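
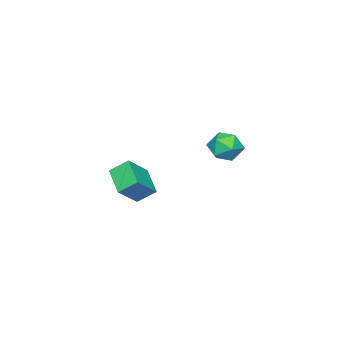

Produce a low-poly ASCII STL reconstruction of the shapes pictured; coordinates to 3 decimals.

solid 
facet normal -0.552 -0.706 0.444
outer loop
vertex 3.237 -0.38 -0.352
vertex 2.025 -0.118 -1.44
vertex 3.711 -1.208 -1.079
endloop
endfacet
facet normal 0.735 -0.159 0.660
outer loop
vertex 4.655 -0.002 -1.84
vertex 3.237 -0.38 -0.352
vertex 3.711 -1.208 -1.079
endloop
endfacet
facet normal -0.551 -0.706 0.445
outer loop
vertex 3.711 -1.208 -1.079
vertex 2.025 -0.118 -1.44
vertex 2.499 -0.947 -2.167
endloop
endfacet
facet normal 0.395 -0.691 -0.605
outer loop
vertex 2.499 -0.947 -2.167
vertex 4.655 -0.002 -1.84
vertex 3.711 -1.208 -1.079
endloop
endfacet
facet normal -0.394 0.691 0.606
outer loop
vertex 3.237 -0.38 -0.352
vertex 2.969 1.088 -2.201
vertex 2.025 -0.118 -1.44
endloop
endfacet
facet normal 0.735 -0.159 0.660
outer loop
vertex 4.181 0.827 -1.113
vertex 3.237 -0.38 -0.352
vertex 4.655 -0.002 -1.84
endloop
endfacet
facet normal -0.395 0.691 0.606
outer loop
vertex 4.181 0.827 -1.113
vertex 2.969 1.088 -2.201
vertex 3.237 -0.38 -0.352
endloop
endfacet
facet normal -0.735 0.159 -0.660
outer loop
vertex 2.025 -0.118 -1.44
vertex 2.969 1.088 -2.201
vertex 2.499 -0.947 -2.167
endloop
endfacet
facet normal 0.395 -0.691 -0.606
outer loop
vertex 3.443 0.26 -2.928
vertex 4.655 -0.002 -1.84
vertex 2.499 -0.947 -2.167
endloop
endfacet
facet normal -0.735 0.159 -0.660
outer loop
vertex 2.499 -0.947 -2.167
vertex 2.969 1.088 -2.201
vertex 3.443 0.26 -2.928
endloop
endfacet
facet normal 0.552 0.706 -0.445
outer loop
vertex 3.443 0.26 -2.928
vertex 4.181 0.827 -1.113
vertex 4.655 -0.002 -1.84
endloop
endfacet
facet normal 0.551 0.706 -0.445
outer loop
vertex 2.969 1.088 -2.201
vertex 4.181 0.827 -1.113
vertex 3.443 0.26 -2.928
endloop
endfacet
facet normal 0.190 0.950 -0.247
outer loop
vertex -2.454 1.986 -1.986
vertex -3.143 2.309 -1.275
vertex -2.145 2.178 -1.011
endloop
endfacet
facet normal 0.765 0.541 -0.349
outer loop
vertex -2.454 1.986 -1.986
vertex -2.145 2.178 -1.011
vertex -1.785 1.342 -1.517
endloop
endfacet
facet normal 0.589 0.024 -0.808
outer loop
vertex -2.454 1.986 -1.986
vertex -1.785 1.342 -1.517
vertex -2.561 0.956 -2.094
endloop
endfacet
facet normal -0.096 0.114 -0.989
outer loop
vertex -2.454 1.986 -1.986
vertex -2.561 0.956 -2.094
vertex -3.4 1.554 -1.944
endloop
endfacet
facet normal -0.342 0.686 -0.643
outer loop
vertex -2.454 1.986 -1.986
vertex -3.4 1.554 -1.944
vertex -3.143 2.309 -1.275
endloop
endfacet
facet normal 0.932 0.236 0.274
outer loop
vertex -1.785 1.342 -1.517
vertex -2.145 2.178 -1.011
vertex -2.06 1.266 -0.516
endloop
endfacet
facet normal 0.002 0.898 0.439
outer loop
vertex -2.145 2.178 -1.011
vertex -3.143 2.309 -1.275
vertex -2.899 1.864 -0.366
endloop
endfacet
facet normal -0.860 0.470 -0.200
outer loop
vertex -3.143 2.309 -1.275
vertex -3.4 1.554 -1.944
vertex -3.675 1.478 -0.943
endloop
endfacet
facet normal -0.461 -0.456 -0.761
outer loop
vertex -3.4 1.554 -1.944
vertex -2.561 0.956 -2.094
vertex -3.315 0.642 -1.449
endloop
endfacet
facet normal 0.647 -0.601 -0.468
outer loop
vertex -2.561 0.956 -2.094
vertex -1.785 1.342 -1.517
vertex -2.317 0.511 -1.185
endloop
endfacet
facet normal 0.096 -0.114 0.989
outer loop
vertex -3.006 0.834 -0.474
vertex -2.06 1.266 -0.516
vertex -2.899 1.864 -0.366
endloop
endfacet
facet normal -0.589 -0.024 0.808
outer loop
vertex -3.006 0.834 -0.474
vertex -2.899 1.864 -0.366
vertex -3.675 1.478 -0.943
endloop
endfacet
facet normal -0.765 -0.541 0.349
outer loop
vertex -3.006 0.834 -0.474
vertex -3.675 1.478 -0.943
vertex -3.315 0.642 -1.449
endloop
endfacet
facet normal -0.190 -0.950 0.247
outer loop
vertex -3.006 0.834 -0.474
vertex -3.315 0.642 -1.449
vertex -2.317 0.511 -1.185
endloop
endfacet
facet normal 0.342 -0.686 0.643
outer loop
vertex -3.006 0.834 -0.474
vertex -2.317 0.511 -1.185
vertex -2.06 1.266 -0.516
endloop
endfacet
facet normal 0.461 0.456 0.761
outer loop
vertex -2.899 1.864 -0.366
vertex -2.06 1.266 -0.516
vertex -2.145 2.178 -1.011
endloop
endfacet
facet normal -0.647 0.601 0.468
outer loop
vertex -3.675 1.478 -0.943
vertex -2.899 1.864 -0.366
vertex -3.143 2.309 -1.275
endloop
endfacet
facet normal -0.932 -0.236 -0.274
outer loop
vertex -3.315 0.642 -1.449
vertex -3.675 1.478 -0.943
vertex -3.4 1.554 -1.944
endloop
endfacet
facet normal -0.002 -0.898 -0.439
outer loop
vertex -2.317 0.511 -1.185
vertex -3.315 0.642 -1.449
vertex -2.561 0.956 -2.094
endloop
endfacet
facet normal 0.860 -0.470 0.200
outer loop
vertex -2.06 1.266 -0.516
vertex -2.317 0.511 -1.185
vertex -1.785 1.342 -1.517
endloop
endfacet

endsolid


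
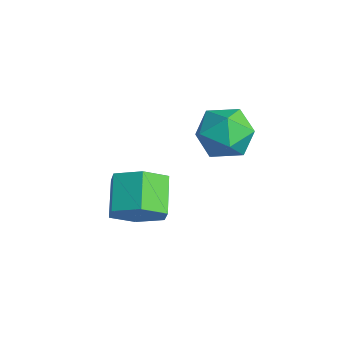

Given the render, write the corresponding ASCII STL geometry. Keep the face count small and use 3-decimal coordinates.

solid 
facet normal 0.724 -0.431 -0.539
outer loop
vertex -2.737 -3.881 0.587
vertex -3.303 -3.702 -0.315
vertex -2.6 -2.962 0.037
endloop
endfacet
facet normal 0.679 0.300 0.670
outer loop
vertex -2.737 -3.881 0.587
vertex -2.6 -2.962 0.037
vertex -3.851 -3.218 1.418
endloop
endfacet
facet normal 0.679 0.300 0.670
outer loop
vertex -3.851 -3.218 1.418
vertex -2.6 -2.962 0.037
vertex -3.714 -2.298 0.868
endloop
endfacet
facet normal -0.724 0.430 0.539
outer loop
vertex -3.851 -3.218 1.418
vertex -3.714 -2.298 0.868
vertex -4.417 -3.038 0.515
endloop
endfacet
facet normal 0.724 -0.431 -0.539
outer loop
vertex -2.6 -2.962 0.037
vertex -3.303 -3.702 -0.315
vertex -3.165 -2.782 -0.865
endloop
endfacet
facet normal 0.450 0.887 -0.105
outer loop
vertex -2.6 -2.962 0.037
vertex -3.165 -2.782 -0.865
vertex -3.714 -2.298 0.868
endloop
endfacet
facet normal 0.449 0.887 -0.106
outer loop
vertex -3.714 -2.298 0.868
vertex -3.165 -2.782 -0.865
vertex -4.28 -2.119 -0.034
endloop
endfacet
facet normal -0.724 0.430 0.540
outer loop
vertex -3.714 -2.298 0.868
vertex -4.28 -2.119 -0.034
vertex -4.417 -3.038 0.515
endloop
endfacet
facet normal 0.723 -0.431 -0.539
outer loop
vertex -3.165 -2.782 -0.865
vertex -3.303 -3.702 -0.315
vertex -3.869 -3.522 -1.218
endloop
endfacet
facet normal -0.229 0.588 -0.776
outer loop
vertex -3.165 -2.782 -0.865
vertex -3.869 -3.522 -1.218
vertex -4.28 -2.119 -0.034
endloop
endfacet
facet normal -0.229 0.588 -0.776
outer loop
vertex -4.28 -2.119 -0.034
vertex -3.869 -3.522 -1.218
vertex -4.983 -2.859 -0.387
endloop
endfacet
facet normal -0.724 0.430 0.540
outer loop
vertex -4.28 -2.119 -0.034
vertex -4.983 -2.859 -0.387
vertex -4.417 -3.038 0.515
endloop
endfacet
facet normal 0.724 -0.430 -0.539
outer loop
vertex -3.869 -3.522 -1.218
vertex -3.303 -3.702 -0.315
vertex -4.006 -4.442 -0.668
endloop
endfacet
facet normal -0.679 -0.300 -0.671
outer loop
vertex -3.869 -3.522 -1.218
vertex -4.006 -4.442 -0.668
vertex -4.983 -2.859 -0.387
endloop
endfacet
facet normal -0.679 -0.300 -0.670
outer loop
vertex -4.983 -2.859 -0.387
vertex -4.006 -4.442 -0.668
vertex -5.12 -3.778 0.163
endloop
endfacet
facet normal -0.724 0.431 0.539
outer loop
vertex -4.983 -2.859 -0.387
vertex -5.12 -3.778 0.163
vertex -4.417 -3.038 0.515
endloop
endfacet
facet normal 0.724 -0.430 -0.540
outer loop
vertex -4.006 -4.442 -0.668
vertex -3.303 -3.702 -0.315
vertex -3.44 -4.621 0.234
endloop
endfacet
facet normal -0.450 -0.887 0.106
outer loop
vertex -4.006 -4.442 -0.668
vertex -3.44 -4.621 0.234
vertex -5.12 -3.778 0.163
endloop
endfacet
facet normal -0.450 -0.887 0.105
outer loop
vertex -5.12 -3.778 0.163
vertex -3.44 -4.621 0.234
vertex -4.555 -3.958 1.065
endloop
endfacet
facet normal -0.724 0.431 0.539
outer loop
vertex -5.12 -3.778 0.163
vertex -4.555 -3.958 1.065
vertex -4.417 -3.038 0.515
endloop
endfacet
facet normal 0.724 -0.430 -0.540
outer loop
vertex -3.44 -4.621 0.234
vertex -3.303 -3.702 -0.315
vertex -2.737 -3.881 0.587
endloop
endfacet
facet normal 0.229 -0.588 0.776
outer loop
vertex -3.44 -4.621 0.234
vertex -2.737 -3.881 0.587
vertex -4.555 -3.958 1.065
endloop
endfacet
facet normal 0.229 -0.588 0.776
outer loop
vertex -4.555 -3.958 1.065
vertex -2.737 -3.881 0.587
vertex -3.851 -3.218 1.418
endloop
endfacet
facet normal -0.723 0.431 0.539
outer loop
vertex -4.555 -3.958 1.065
vertex -3.851 -3.218 1.418
vertex -4.417 -3.038 0.515
endloop
endfacet
facet normal -0.971 -0.228 0.068
outer loop
vertex -3.63 -0.398 3.162
vertex -3.387 -1.484 2.993
vertex -3.411 -1.068 4.038
endloop
endfacet
facet normal -0.815 0.344 0.467
outer loop
vertex -3.63 -0.398 3.162
vertex -3.411 -1.068 4.038
vertex -2.989 -0.026 4.008
endloop
endfacet
facet normal -0.538 0.842 0.037
outer loop
vertex -3.63 -0.398 3.162
vertex -2.989 -0.026 4.008
vertex -2.703 0.203 2.944
endloop
endfacet
facet normal -0.523 0.579 -0.626
outer loop
vertex -3.63 -0.398 3.162
vertex -2.703 0.203 2.944
vertex -2.95 -0.698 2.317
endloop
endfacet
facet normal -0.791 -0.082 -0.607
outer loop
vertex -3.63 -0.398 3.162
vertex -2.95 -0.698 2.317
vertex -3.387 -1.484 2.993
endloop
endfacet
facet normal -0.314 0.154 0.937
outer loop
vertex -2.989 -0.026 4.008
vertex -3.411 -1.068 4.038
vertex -2.35 -0.882 4.363
endloop
endfacet
facet normal -0.567 -0.770 0.293
outer loop
vertex -3.411 -1.068 4.038
vertex -3.387 -1.484 2.993
vertex -2.597 -1.783 3.736
endloop
endfacet
facet normal -0.273 -0.535 -0.799
outer loop
vertex -3.387 -1.484 2.993
vertex -2.95 -0.698 2.317
vertex -2.311 -1.554 2.672
endloop
endfacet
facet normal 0.161 0.534 -0.830
outer loop
vertex -2.95 -0.698 2.317
vertex -2.703 0.203 2.944
vertex -1.889 -0.512 2.642
endloop
endfacet
facet normal 0.135 0.961 0.243
outer loop
vertex -2.703 0.203 2.944
vertex -2.989 -0.026 4.008
vertex -1.913 -0.096 3.687
endloop
endfacet
facet normal 0.523 -0.579 0.626
outer loop
vertex -1.67 -1.182 3.518
vertex -2.35 -0.882 4.363
vertex -2.597 -1.783 3.736
endloop
endfacet
facet normal 0.538 -0.842 -0.037
outer loop
vertex -1.67 -1.182 3.518
vertex -2.597 -1.783 3.736
vertex -2.311 -1.554 2.672
endloop
endfacet
facet normal 0.815 -0.344 -0.467
outer loop
vertex -1.67 -1.182 3.518
vertex -2.311 -1.554 2.672
vertex -1.889 -0.512 2.642
endloop
endfacet
facet normal 0.971 0.228 -0.068
outer loop
vertex -1.67 -1.182 3.518
vertex -1.889 -0.512 2.642
vertex -1.913 -0.096 3.687
endloop
endfacet
facet normal 0.791 0.082 0.607
outer loop
vertex -1.67 -1.182 3.518
vertex -1.913 -0.096 3.687
vertex -2.35 -0.882 4.363
endloop
endfacet
facet normal -0.161 -0.534 0.830
outer loop
vertex -2.597 -1.783 3.736
vertex -2.35 -0.882 4.363
vertex -3.411 -1.068 4.038
endloop
endfacet
facet normal -0.135 -0.961 -0.243
outer loop
vertex -2.311 -1.554 2.672
vertex -2.597 -1.783 3.736
vertex -3.387 -1.484 2.993
endloop
endfacet
facet normal 0.314 -0.154 -0.937
outer loop
vertex -1.889 -0.512 2.642
vertex -2.311 -1.554 2.672
vertex -2.95 -0.698 2.317
endloop
endfacet
facet normal 0.567 0.770 -0.293
outer loop
vertex -1.913 -0.096 3.687
vertex -1.889 -0.512 2.642
vertex -2.703 0.203 2.944
endloop
endfacet
facet normal 0.273 0.535 0.799
outer loop
vertex -2.35 -0.882 4.363
vertex -1.913 -0.096 3.687
vertex -2.989 -0.026 4.008
endloop
endfacet

endsolid


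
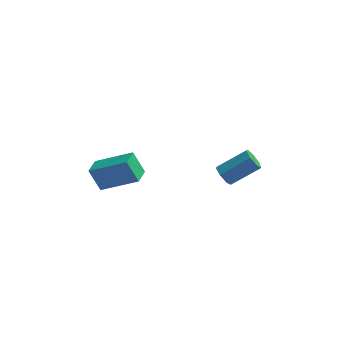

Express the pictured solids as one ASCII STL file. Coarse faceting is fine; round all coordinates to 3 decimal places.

solid 
facet normal -0.458 0.204 0.865
outer loop
vertex -2.936 -3.787 -0.035
vertex -2.8 -2.799 -0.196
vertex -4.755 -3.696 -1.019
endloop
endfacet
facet normal -0.135 -0.978 0.159
outer loop
vertex -4.16 -3.961 -2.144
vertex -2.936 -3.787 -0.035
vertex -4.755 -3.696 -1.019
endloop
endfacet
facet normal -0.458 0.204 0.865
outer loop
vertex -4.755 -3.696 -1.019
vertex -2.8 -2.799 -0.196
vertex -4.619 -2.708 -1.18
endloop
endfacet
facet normal -0.879 0.044 -0.475
outer loop
vertex -4.619 -2.708 -1.18
vertex -4.16 -3.961 -2.144
vertex -4.755 -3.696 -1.019
endloop
endfacet
facet normal 0.879 -0.044 0.475
outer loop
vertex -2.936 -3.787 -0.035
vertex -2.205 -3.064 -1.321
vertex -2.8 -2.799 -0.196
endloop
endfacet
facet normal -0.135 -0.978 0.159
outer loop
vertex -2.341 -4.052 -1.16
vertex -2.936 -3.787 -0.035
vertex -4.16 -3.961 -2.144
endloop
endfacet
facet normal 0.879 -0.044 0.475
outer loop
vertex -2.341 -4.052 -1.16
vertex -2.205 -3.064 -1.321
vertex -2.936 -3.787 -0.035
endloop
endfacet
facet normal 0.135 0.978 -0.159
outer loop
vertex -2.8 -2.799 -0.196
vertex -2.205 -3.064 -1.321
vertex -4.619 -2.708 -1.18
endloop
endfacet
facet normal -0.879 0.044 -0.475
outer loop
vertex -4.024 -2.973 -2.305
vertex -4.16 -3.961 -2.144
vertex -4.619 -2.708 -1.18
endloop
endfacet
facet normal 0.135 0.978 -0.159
outer loop
vertex -4.619 -2.708 -1.18
vertex -2.205 -3.064 -1.321
vertex -4.024 -2.973 -2.305
endloop
endfacet
facet normal 0.458 -0.204 -0.865
outer loop
vertex -4.024 -2.973 -2.305
vertex -2.341 -4.052 -1.16
vertex -4.16 -3.961 -2.144
endloop
endfacet
facet normal 0.458 -0.204 -0.865
outer loop
vertex -2.205 -3.064 -1.321
vertex -2.341 -4.052 -1.16
vertex -4.024 -2.973 -2.305
endloop
endfacet
facet normal -0.779 -0.322 -0.537
outer loop
vertex 1.63 -1.757 -2.675
vertex 1.369 -1.983 -2.161
vertex 1.307 -1.418 -2.41
endloop
endfacet
facet normal 0.179 0.706 -0.685
outer loop
vertex 1.63 -1.757 -2.675
vertex 1.307 -1.418 -2.41
vertex 2.993 -1.191 -1.734
endloop
endfacet
facet normal 0.179 0.708 -0.684
outer loop
vertex 2.993 -1.191 -1.734
vertex 1.307 -1.418 -2.41
vertex 2.669 -0.853 -1.469
endloop
endfacet
facet normal 0.778 0.324 0.538
outer loop
vertex 2.993 -1.191 -1.734
vertex 2.669 -0.853 -1.469
vertex 2.731 -1.417 -1.219
endloop
endfacet
facet normal -0.779 -0.323 -0.538
outer loop
vertex 1.307 -1.418 -2.41
vertex 1.369 -1.983 -2.161
vertex 1.03 -1.505 -1.957
endloop
endfacet
facet normal -0.359 0.932 -0.040
outer loop
vertex 1.307 -1.418 -2.41
vertex 1.03 -1.505 -1.957
vertex 2.669 -0.853 -1.469
endloop
endfacet
facet normal -0.359 0.932 -0.040
outer loop
vertex 2.669 -0.853 -1.469
vertex 1.03 -1.505 -1.957
vertex 2.392 -0.94 -1.016
endloop
endfacet
facet normal 0.778 0.324 0.538
outer loop
vertex 2.669 -0.853 -1.469
vertex 2.392 -0.94 -1.016
vertex 2.731 -1.417 -1.219
endloop
endfacet
facet normal -0.779 -0.323 -0.538
outer loop
vertex 1.03 -1.505 -1.957
vertex 1.369 -1.983 -2.161
vertex 1.008 -1.952 -1.657
endloop
endfacet
facet normal -0.626 0.456 0.633
outer loop
vertex 1.03 -1.505 -1.957
vertex 1.008 -1.952 -1.657
vertex 2.392 -0.94 -1.016
endloop
endfacet
facet normal -0.626 0.455 0.633
outer loop
vertex 2.392 -0.94 -1.016
vertex 1.008 -1.952 -1.657
vertex 2.371 -1.386 -0.716
endloop
endfacet
facet normal 0.778 0.325 0.537
outer loop
vertex 2.392 -0.94 -1.016
vertex 2.371 -1.386 -0.716
vertex 2.731 -1.417 -1.219
endloop
endfacet
facet normal -0.779 -0.323 -0.538
outer loop
vertex 1.008 -1.952 -1.657
vertex 1.369 -1.983 -2.161
vertex 1.258 -2.422 -1.737
endloop
endfacet
facet normal -0.421 -0.365 0.830
outer loop
vertex 1.008 -1.952 -1.657
vertex 1.258 -2.422 -1.737
vertex 2.371 -1.386 -0.716
endloop
endfacet
facet normal -0.423 -0.364 0.830
outer loop
vertex 2.371 -1.386 -0.716
vertex 1.258 -2.422 -1.737
vertex 2.62 -1.856 -0.795
endloop
endfacet
facet normal 0.779 0.322 0.538
outer loop
vertex 2.371 -1.386 -0.716
vertex 2.62 -1.856 -0.795
vertex 2.731 -1.417 -1.219
endloop
endfacet
facet normal -0.778 -0.323 -0.538
outer loop
vertex 1.258 -2.422 -1.737
vertex 1.369 -1.983 -2.161
vertex 1.591 -2.561 -2.135
endloop
endfacet
facet normal 0.100 -0.910 0.402
outer loop
vertex 1.258 -2.422 -1.737
vertex 1.591 -2.561 -2.135
vertex 2.62 -1.856 -0.795
endloop
endfacet
facet normal 0.101 -0.910 0.402
outer loop
vertex 2.62 -1.856 -0.795
vertex 1.591 -2.561 -2.135
vertex 2.954 -1.995 -1.194
endloop
endfacet
facet normal 0.778 0.323 0.539
outer loop
vertex 2.62 -1.856 -0.795
vertex 2.954 -1.995 -1.194
vertex 2.731 -1.417 -1.219
endloop
endfacet
facet normal -0.778 -0.323 -0.538
outer loop
vertex 1.591 -2.561 -2.135
vertex 1.369 -1.983 -2.161
vertex 1.757 -2.265 -2.553
endloop
endfacet
facet normal 0.547 -0.770 -0.328
outer loop
vertex 1.591 -2.561 -2.135
vertex 1.757 -2.265 -2.553
vertex 2.954 -1.995 -1.194
endloop
endfacet
facet normal 0.547 -0.770 -0.328
outer loop
vertex 2.954 -1.995 -1.194
vertex 1.757 -2.265 -2.553
vertex 3.12 -1.699 -1.612
endloop
endfacet
facet normal 0.778 0.324 0.538
outer loop
vertex 2.954 -1.995 -1.194
vertex 3.12 -1.699 -1.612
vertex 2.731 -1.417 -1.219
endloop
endfacet
facet normal -0.779 -0.324 -0.538
outer loop
vertex 1.757 -2.265 -2.553
vertex 1.369 -1.983 -2.161
vertex 1.63 -1.757 -2.675
endloop
endfacet
facet normal 0.581 -0.050 -0.812
outer loop
vertex 1.757 -2.265 -2.553
vertex 1.63 -1.757 -2.675
vertex 3.12 -1.699 -1.612
endloop
endfacet
facet normal 0.581 -0.050 -0.812
outer loop
vertex 3.12 -1.699 -1.612
vertex 1.63 -1.757 -2.675
vertex 2.993 -1.191 -1.734
endloop
endfacet
facet normal 0.778 0.324 0.538
outer loop
vertex 3.12 -1.699 -1.612
vertex 2.993 -1.191 -1.734
vertex 2.731 -1.417 -1.219
endloop
endfacet

endsolid


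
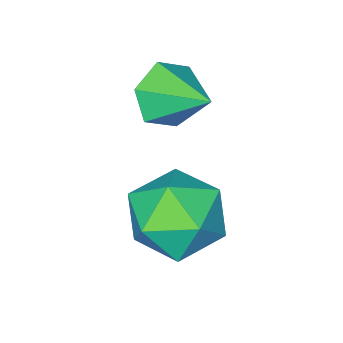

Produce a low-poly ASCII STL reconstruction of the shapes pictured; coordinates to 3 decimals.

solid 
facet normal 0.035 -0.892 -0.451
outer loop
vertex -1.373 -1.339 -0.199
vertex -2.094 -1.134 -0.66
vertex -1.298 -0.941 -0.981
endloop
endfacet
facet normal 0.874 0.395 0.285
outer loop
vertex -1.373 -1.339 -0.199
vertex -1.298 -0.941 -0.981
vertex -2.146 0.214 0.02
endloop
endfacet
facet normal 0.035 -0.892 -0.451
outer loop
vertex -1.298 -0.941 -0.981
vertex -2.094 -1.134 -0.66
vertex -2.019 -0.736 -1.442
endloop
endfacet
facet normal 0.495 0.747 -0.443
outer loop
vertex -1.298 -0.941 -0.981
vertex -2.019 -0.736 -1.442
vertex -2.146 0.214 0.02
endloop
endfacet
facet normal 0.034 -0.892 -0.451
outer loop
vertex -2.019 -0.736 -1.442
vertex -2.094 -1.134 -0.66
vertex -2.816 -0.929 -1.121
endloop
endfacet
facet normal -0.394 0.755 -0.525
outer loop
vertex -2.019 -0.736 -1.442
vertex -2.816 -0.929 -1.121
vertex -2.146 0.214 0.02
endloop
endfacet
facet normal 0.034 -0.892 -0.450
outer loop
vertex -2.816 -0.929 -1.121
vertex -2.094 -1.134 -0.66
vertex -2.891 -1.326 -0.339
endloop
endfacet
facet normal -0.904 0.409 0.121
outer loop
vertex -2.816 -0.929 -1.121
vertex -2.891 -1.326 -0.339
vertex -2.146 0.214 0.02
endloop
endfacet
facet normal 0.034 -0.892 -0.450
outer loop
vertex -2.891 -1.326 -0.339
vertex -2.094 -1.134 -0.66
vertex -2.17 -1.531 0.122
endloop
endfacet
facet normal -0.526 0.057 0.848
outer loop
vertex -2.891 -1.326 -0.339
vertex -2.17 -1.531 0.122
vertex -2.146 0.214 0.02
endloop
endfacet
facet normal 0.034 -0.892 -0.450
outer loop
vertex -2.17 -1.531 0.122
vertex -2.094 -1.134 -0.66
vertex -1.373 -1.339 -0.199
endloop
endfacet
facet normal 0.363 0.049 0.931
outer loop
vertex -2.17 -1.531 0.122
vertex -1.373 -1.339 -0.199
vertex -2.146 0.214 0.02
endloop
endfacet
facet normal 0.111 0.976 -0.187
outer loop
vertex 0.059 1.698 -2.815
vertex -1.084 1.871 -2.593
vertex -0.297 1.948 -1.72
endloop
endfacet
facet normal 0.714 0.696 0.073
outer loop
vertex 0.059 1.698 -2.815
vertex -0.297 1.948 -1.72
vertex 0.525 1.123 -1.898
endloop
endfacet
facet normal 0.917 0.168 -0.361
outer loop
vertex 0.059 1.698 -2.815
vertex 0.525 1.123 -1.898
vertex 0.246 0.537 -2.88
endloop
endfacet
facet normal 0.441 0.121 -0.890
outer loop
vertex 0.059 1.698 -2.815
vertex 0.246 0.537 -2.88
vertex -0.749 0.999 -3.31
endloop
endfacet
facet normal -0.058 0.621 -0.782
outer loop
vertex 0.059 1.698 -2.815
vertex -0.749 0.999 -3.31
vertex -1.084 1.871 -2.593
endloop
endfacet
facet normal 0.568 0.412 0.712
outer loop
vertex 0.525 1.123 -1.898
vertex -0.297 1.948 -1.72
vertex -0.331 0.941 -1.11
endloop
endfacet
facet normal -0.408 0.866 0.291
outer loop
vertex -0.297 1.948 -1.72
vertex -1.084 1.871 -2.593
vertex -1.326 1.403 -1.54
endloop
endfacet
facet normal -0.681 0.291 -0.672
outer loop
vertex -1.084 1.871 -2.593
vertex -0.749 0.999 -3.31
vertex -1.605 0.817 -2.522
endloop
endfacet
facet normal 0.126 -0.517 -0.847
outer loop
vertex -0.749 0.999 -3.31
vertex 0.246 0.537 -2.88
vertex -0.783 -0.008 -2.7
endloop
endfacet
facet normal 0.897 -0.443 0.009
outer loop
vertex 0.246 0.537 -2.88
vertex 0.525 1.123 -1.898
vertex 0.004 0.069 -1.827
endloop
endfacet
facet normal -0.441 -0.121 0.890
outer loop
vertex -1.139 0.242 -1.605
vertex -0.331 0.941 -1.11
vertex -1.326 1.403 -1.54
endloop
endfacet
facet normal -0.917 -0.168 0.361
outer loop
vertex -1.139 0.242 -1.605
vertex -1.326 1.403 -1.54
vertex -1.605 0.817 -2.522
endloop
endfacet
facet normal -0.714 -0.696 -0.073
outer loop
vertex -1.139 0.242 -1.605
vertex -1.605 0.817 -2.522
vertex -0.783 -0.008 -2.7
endloop
endfacet
facet normal -0.111 -0.976 0.187
outer loop
vertex -1.139 0.242 -1.605
vertex -0.783 -0.008 -2.7
vertex 0.004 0.069 -1.827
endloop
endfacet
facet normal 0.058 -0.621 0.782
outer loop
vertex -1.139 0.242 -1.605
vertex 0.004 0.069 -1.827
vertex -0.331 0.941 -1.11
endloop
endfacet
facet normal -0.126 0.517 0.847
outer loop
vertex -1.326 1.403 -1.54
vertex -0.331 0.941 -1.11
vertex -0.297 1.948 -1.72
endloop
endfacet
facet normal -0.897 0.443 -0.009
outer loop
vertex -1.605 0.817 -2.522
vertex -1.326 1.403 -1.54
vertex -1.084 1.871 -2.593
endloop
endfacet
facet normal -0.568 -0.412 -0.712
outer loop
vertex -0.783 -0.008 -2.7
vertex -1.605 0.817 -2.522
vertex -0.749 0.999 -3.31
endloop
endfacet
facet normal 0.408 -0.866 -0.291
outer loop
vertex 0.004 0.069 -1.827
vertex -0.783 -0.008 -2.7
vertex 0.246 0.537 -2.88
endloop
endfacet
facet normal 0.681 -0.291 0.672
outer loop
vertex -0.331 0.941 -1.11
vertex 0.004 0.069 -1.827
vertex 0.525 1.123 -1.898
endloop
endfacet

endsolid


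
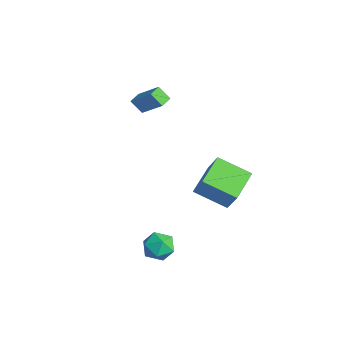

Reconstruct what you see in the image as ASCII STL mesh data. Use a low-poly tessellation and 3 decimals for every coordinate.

solid 
facet normal 0.496 0.651 -0.575
outer loop
vertex 4.249 0.089 -4.497
vertex 3.657 0.863 -4.132
vertex 4.545 0.614 -3.648
endloop
endfacet
facet normal 0.917 0.106 -0.385
outer loop
vertex 4.249 0.089 -4.497
vertex 4.545 0.614 -3.648
vertex 4.65 -0.421 -3.683
endloop
endfacet
facet normal 0.613 -0.497 -0.614
outer loop
vertex 4.249 0.089 -4.497
vertex 4.65 -0.421 -3.683
vertex 3.828 -0.812 -4.188
endloop
endfacet
facet normal 0.005 -0.327 -0.945
outer loop
vertex 4.249 0.089 -4.497
vertex 3.828 -0.812 -4.188
vertex 3.214 -0.018 -4.466
endloop
endfacet
facet normal -0.067 0.383 -0.921
outer loop
vertex 4.249 0.089 -4.497
vertex 3.214 -0.018 -4.466
vertex 3.657 0.863 -4.132
endloop
endfacet
facet normal 0.941 0.084 0.328
outer loop
vertex 4.65 -0.421 -3.683
vertex 4.545 0.614 -3.648
vertex 4.306 0.038 -2.814
endloop
endfacet
facet normal 0.260 0.965 0.020
outer loop
vertex 4.545 0.614 -3.648
vertex 3.657 0.863 -4.132
vertex 3.692 0.832 -3.092
endloop
endfacet
facet normal -0.652 0.532 -0.539
outer loop
vertex 3.657 0.863 -4.132
vertex 3.214 -0.018 -4.466
vertex 2.87 0.441 -3.597
endloop
endfacet
facet normal -0.535 -0.616 -0.579
outer loop
vertex 3.214 -0.018 -4.466
vertex 3.828 -0.812 -4.188
vertex 2.975 -0.594 -3.632
endloop
endfacet
facet normal 0.450 -0.892 -0.042
outer loop
vertex 3.828 -0.812 -4.188
vertex 4.65 -0.421 -3.683
vertex 3.863 -0.843 -3.148
endloop
endfacet
facet normal -0.005 0.327 0.945
outer loop
vertex 3.271 -0.069 -2.783
vertex 4.306 0.038 -2.814
vertex 3.692 0.832 -3.092
endloop
endfacet
facet normal -0.613 0.497 0.614
outer loop
vertex 3.271 -0.069 -2.783
vertex 3.692 0.832 -3.092
vertex 2.87 0.441 -3.597
endloop
endfacet
facet normal -0.917 -0.106 0.385
outer loop
vertex 3.271 -0.069 -2.783
vertex 2.87 0.441 -3.597
vertex 2.975 -0.594 -3.632
endloop
endfacet
facet normal -0.496 -0.651 0.575
outer loop
vertex 3.271 -0.069 -2.783
vertex 2.975 -0.594 -3.632
vertex 3.863 -0.843 -3.148
endloop
endfacet
facet normal 0.067 -0.383 0.921
outer loop
vertex 3.271 -0.069 -2.783
vertex 3.863 -0.843 -3.148
vertex 4.306 0.038 -2.814
endloop
endfacet
facet normal 0.535 0.616 0.579
outer loop
vertex 3.692 0.832 -3.092
vertex 4.306 0.038 -2.814
vertex 4.545 0.614 -3.648
endloop
endfacet
facet normal -0.450 0.892 0.042
outer loop
vertex 2.87 0.441 -3.597
vertex 3.692 0.832 -3.092
vertex 3.657 0.863 -4.132
endloop
endfacet
facet normal -0.941 -0.084 -0.328
outer loop
vertex 2.975 -0.594 -3.632
vertex 2.87 0.441 -3.597
vertex 3.214 -0.018 -4.466
endloop
endfacet
facet normal -0.260 -0.965 -0.020
outer loop
vertex 3.863 -0.843 -3.148
vertex 2.975 -0.594 -3.632
vertex 3.828 -0.812 -4.188
endloop
endfacet
facet normal 0.652 -0.532 0.539
outer loop
vertex 4.306 0.038 -2.814
vertex 3.863 -0.843 -3.148
vertex 4.65 -0.421 -3.683
endloop
endfacet
facet normal -0.587 0.794 0.157
outer loop
vertex -4.313 1.822 3.209
vertex -2.963 2.559 4.519
vertex -3.824 2.341 2.412
endloop
endfacet
facet normal -0.669 -0.365 -0.648
outer loop
vertex -3.337 1.681 2.281
vertex -4.313 1.822 3.209
vertex -3.824 2.341 2.412
endloop
endfacet
facet normal -0.586 0.795 0.157
outer loop
vertex -3.824 2.341 2.412
vertex -2.963 2.559 4.519
vertex -2.474 3.078 3.721
endloop
endfacet
facet normal 0.457 0.485 -0.745
outer loop
vertex -2.474 3.078 3.721
vertex -3.337 1.681 2.281
vertex -3.824 2.341 2.412
endloop
endfacet
facet normal -0.458 -0.486 0.745
outer loop
vertex -4.313 1.822 3.209
vertex -2.476 1.899 4.388
vertex -2.963 2.559 4.519
endloop
endfacet
facet normal -0.669 -0.366 -0.648
outer loop
vertex -3.826 1.162 3.079
vertex -4.313 1.822 3.209
vertex -3.337 1.681 2.281
endloop
endfacet
facet normal -0.458 -0.485 0.745
outer loop
vertex -3.826 1.162 3.079
vertex -2.476 1.899 4.388
vertex -4.313 1.822 3.209
endloop
endfacet
facet normal 0.669 0.365 0.647
outer loop
vertex -2.963 2.559 4.519
vertex -2.476 1.899 4.388
vertex -2.474 3.078 3.721
endloop
endfacet
facet normal 0.458 0.485 -0.745
outer loop
vertex -1.987 2.418 3.591
vertex -3.337 1.681 2.281
vertex -2.474 3.078 3.721
endloop
endfacet
facet normal 0.668 0.365 0.648
outer loop
vertex -2.474 3.078 3.721
vertex -2.476 1.899 4.388
vertex -1.987 2.418 3.591
endloop
endfacet
facet normal 0.586 -0.795 -0.157
outer loop
vertex -1.987 2.418 3.591
vertex -3.826 1.162 3.079
vertex -3.337 1.681 2.281
endloop
endfacet
facet normal 0.586 -0.794 -0.158
outer loop
vertex -2.476 1.899 4.388
vertex -3.826 1.162 3.079
vertex -1.987 2.418 3.591
endloop
endfacet
facet normal -0.528 -0.096 -0.844
outer loop
vertex 2.954 2.339 -0.241
vertex 1.62 3.772 0.431
vertex 4.159 3.898 -1.173
endloop
endfacet
facet normal 0.644 -0.692 -0.325
outer loop
vertex 5.1 4.068 0.329
vertex 2.954 2.339 -0.241
vertex 4.159 3.898 -1.173
endloop
endfacet
facet normal -0.528 -0.095 -0.844
outer loop
vertex 4.159 3.898 -1.173
vertex 1.62 3.772 0.431
vertex 2.826 5.331 -0.5
endloop
endfacet
facet normal 0.553 0.715 -0.427
outer loop
vertex 2.826 5.331 -0.5
vertex 5.1 4.068 0.329
vertex 4.159 3.898 -1.173
endloop
endfacet
facet normal -0.553 -0.715 0.427
outer loop
vertex 2.954 2.339 -0.241
vertex 2.561 3.942 1.933
vertex 1.62 3.772 0.431
endloop
endfacet
facet normal 0.644 -0.692 -0.325
outer loop
vertex 3.894 2.509 1.26
vertex 2.954 2.339 -0.241
vertex 5.1 4.068 0.329
endloop
endfacet
facet normal -0.553 -0.715 0.427
outer loop
vertex 3.894 2.509 1.26
vertex 2.561 3.942 1.933
vertex 2.954 2.339 -0.241
endloop
endfacet
facet normal -0.644 0.692 0.325
outer loop
vertex 1.62 3.772 0.431
vertex 2.561 3.942 1.933
vertex 2.826 5.331 -0.5
endloop
endfacet
facet normal 0.553 0.715 -0.427
outer loop
vertex 3.766 5.501 1.001
vertex 5.1 4.068 0.329
vertex 2.826 5.331 -0.5
endloop
endfacet
facet normal -0.644 0.692 0.325
outer loop
vertex 2.826 5.331 -0.5
vertex 2.561 3.942 1.933
vertex 3.766 5.501 1.001
endloop
endfacet
facet normal 0.528 0.096 0.844
outer loop
vertex 3.766 5.501 1.001
vertex 3.894 2.509 1.26
vertex 5.1 4.068 0.329
endloop
endfacet
facet normal 0.529 0.096 0.843
outer loop
vertex 2.561 3.942 1.933
vertex 3.894 2.509 1.26
vertex 3.766 5.501 1.001
endloop
endfacet

endsolid


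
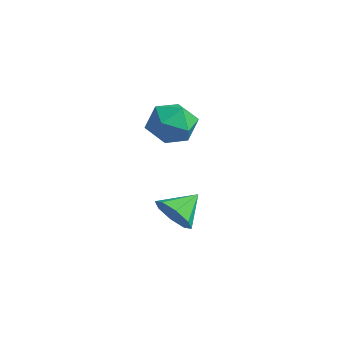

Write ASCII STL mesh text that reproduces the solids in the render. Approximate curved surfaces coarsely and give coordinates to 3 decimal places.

solid 
facet normal 0.037 -0.876 -0.481
outer loop
vertex -0.259 2.844 -3.184
vertex -0.903 3.192 -3.866
vertex 0.093 3.183 -3.774
endloop
endfacet
facet normal 0.733 0.300 0.610
outer loop
vertex -0.259 2.844 -3.184
vertex 0.093 3.183 -3.774
vertex -0.957 4.488 -3.154
endloop
endfacet
facet normal 0.037 -0.876 -0.482
outer loop
vertex 0.093 3.183 -3.774
vertex -0.903 3.192 -3.866
vertex -0.139 3.527 -4.417
endloop
endfacet
facet normal 0.788 0.614 0.044
outer loop
vertex 0.093 3.183 -3.774
vertex -0.139 3.527 -4.417
vertex -0.957 4.488 -3.154
endloop
endfacet
facet normal 0.038 -0.876 -0.481
outer loop
vertex -0.139 3.527 -4.417
vertex -0.903 3.192 -3.866
vertex -0.818 3.674 -4.738
endloop
endfacet
facet normal 0.370 0.839 -0.399
outer loop
vertex -0.139 3.527 -4.417
vertex -0.818 3.674 -4.738
vertex -0.957 4.488 -3.154
endloop
endfacet
facet normal 0.037 -0.876 -0.481
outer loop
vertex -0.818 3.674 -4.738
vertex -0.903 3.192 -3.866
vertex -1.547 3.539 -4.548
endloop
endfacet
facet normal -0.276 0.845 -0.458
outer loop
vertex -0.818 3.674 -4.738
vertex -1.547 3.539 -4.548
vertex -0.957 4.488 -3.154
endloop
endfacet
facet normal 0.036 -0.876 -0.480
outer loop
vertex -1.547 3.539 -4.548
vertex -0.903 3.192 -3.866
vertex -1.899 3.201 -3.958
endloop
endfacet
facet normal -0.772 0.628 -0.101
outer loop
vertex -1.547 3.539 -4.548
vertex -1.899 3.201 -3.958
vertex -0.957 4.488 -3.154
endloop
endfacet
facet normal 0.037 -0.876 -0.482
outer loop
vertex -1.899 3.201 -3.958
vertex -0.903 3.192 -3.866
vertex -1.667 2.857 -3.315
endloop
endfacet
facet normal -0.827 0.314 0.466
outer loop
vertex -1.899 3.201 -3.958
vertex -1.667 2.857 -3.315
vertex -0.957 4.488 -3.154
endloop
endfacet
facet normal 0.037 -0.876 -0.481
outer loop
vertex -1.667 2.857 -3.315
vertex -0.903 3.192 -3.866
vertex -0.988 2.709 -2.994
endloop
endfacet
facet normal -0.410 0.089 0.908
outer loop
vertex -1.667 2.857 -3.315
vertex -0.988 2.709 -2.994
vertex -0.957 4.488 -3.154
endloop
endfacet
facet normal 0.037 -0.876 -0.481
outer loop
vertex -0.988 2.709 -2.994
vertex -0.903 3.192 -3.866
vertex -0.259 2.844 -3.184
endloop
endfacet
facet normal 0.237 0.083 0.968
outer loop
vertex -0.988 2.709 -2.994
vertex -0.259 2.844 -3.184
vertex -0.957 4.488 -3.154
endloop
endfacet
facet normal -0.192 0.975 0.113
outer loop
vertex -2.031 4.473 0.441
vertex -2.07 4.333 1.578
vertex -1.077 4.588 1.066
endloop
endfacet
facet normal 0.204 0.859 -0.470
outer loop
vertex -2.031 4.473 0.441
vertex -1.077 4.588 1.066
vertex -1.042 4.032 0.064
endloop
endfacet
facet normal -0.157 0.415 -0.896
outer loop
vertex -2.031 4.473 0.441
vertex -1.042 4.032 0.064
vertex -2.014 3.434 -0.043
endloop
endfacet
facet normal -0.775 0.256 -0.577
outer loop
vertex -2.031 4.473 0.441
vertex -2.014 3.434 -0.043
vertex -2.649 3.62 0.892
endloop
endfacet
facet normal -0.797 0.602 0.047
outer loop
vertex -2.031 4.473 0.441
vertex -2.649 3.62 0.892
vertex -2.07 4.333 1.578
endloop
endfacet
facet normal 0.805 0.531 -0.266
outer loop
vertex -1.042 4.032 0.064
vertex -1.077 4.588 1.066
vertex -0.471 3.62 0.968
endloop
endfacet
facet normal 0.164 0.718 0.676
outer loop
vertex -1.077 4.588 1.066
vertex -2.07 4.333 1.578
vertex -1.106 3.806 1.903
endloop
endfacet
facet normal -0.815 0.116 0.568
outer loop
vertex -2.07 4.333 1.578
vertex -2.649 3.62 0.892
vertex -2.078 3.208 1.796
endloop
endfacet
facet normal -0.780 -0.444 -0.441
outer loop
vertex -2.649 3.62 0.892
vertex -2.014 3.434 -0.043
vertex -2.043 2.652 0.794
endloop
endfacet
facet normal 0.220 -0.187 -0.957
outer loop
vertex -2.014 3.434 -0.043
vertex -1.042 4.032 0.064
vertex -1.05 2.907 0.282
endloop
endfacet
facet normal 0.775 -0.256 0.577
outer loop
vertex -1.089 2.767 1.419
vertex -0.471 3.62 0.968
vertex -1.106 3.806 1.903
endloop
endfacet
facet normal 0.157 -0.415 0.896
outer loop
vertex -1.089 2.767 1.419
vertex -1.106 3.806 1.903
vertex -2.078 3.208 1.796
endloop
endfacet
facet normal -0.204 -0.859 0.470
outer loop
vertex -1.089 2.767 1.419
vertex -2.078 3.208 1.796
vertex -2.043 2.652 0.794
endloop
endfacet
facet normal 0.192 -0.975 -0.113
outer loop
vertex -1.089 2.767 1.419
vertex -2.043 2.652 0.794
vertex -1.05 2.907 0.282
endloop
endfacet
facet normal 0.797 -0.602 -0.047
outer loop
vertex -1.089 2.767 1.419
vertex -1.05 2.907 0.282
vertex -0.471 3.62 0.968
endloop
endfacet
facet normal 0.780 0.444 0.441
outer loop
vertex -1.106 3.806 1.903
vertex -0.471 3.62 0.968
vertex -1.077 4.588 1.066
endloop
endfacet
facet normal -0.220 0.187 0.957
outer loop
vertex -2.078 3.208 1.796
vertex -1.106 3.806 1.903
vertex -2.07 4.333 1.578
endloop
endfacet
facet normal -0.805 -0.531 0.266
outer loop
vertex -2.043 2.652 0.794
vertex -2.078 3.208 1.796
vertex -2.649 3.62 0.892
endloop
endfacet
facet normal -0.164 -0.718 -0.676
outer loop
vertex -1.05 2.907 0.282
vertex -2.043 2.652 0.794
vertex -2.014 3.434 -0.043
endloop
endfacet
facet normal 0.815 -0.116 -0.568
outer loop
vertex -0.471 3.62 0.968
vertex -1.05 2.907 0.282
vertex -1.042 4.032 0.064
endloop
endfacet

endsolid


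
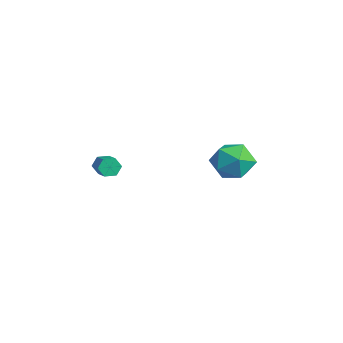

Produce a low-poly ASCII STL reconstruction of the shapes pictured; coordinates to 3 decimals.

solid 
facet normal -0.549 0.562 0.619
outer loop
vertex 2.548 4.154 1.567
vertex 2.112 3.171 2.072
vertex 3.103 3.669 2.499
endloop
endfacet
facet normal 0.053 0.898 0.436
outer loop
vertex 2.548 4.154 1.567
vertex 3.103 3.669 2.499
vertex 3.733 4.078 1.579
endloop
endfacet
facet normal 0.064 0.959 -0.276
outer loop
vertex 2.548 4.154 1.567
vertex 3.733 4.078 1.579
vertex 3.132 3.832 0.583
endloop
endfacet
facet normal -0.531 0.660 -0.531
outer loop
vertex 2.548 4.154 1.567
vertex 3.132 3.832 0.583
vertex 2.13 3.272 0.889
endloop
endfacet
facet normal -0.910 0.415 0.022
outer loop
vertex 2.548 4.154 1.567
vertex 2.13 3.272 0.889
vertex 2.112 3.171 2.072
endloop
endfacet
facet normal 0.604 0.488 0.630
outer loop
vertex 3.733 4.078 1.579
vertex 3.103 3.669 2.499
vertex 4.03 3.048 2.091
endloop
endfacet
facet normal -0.371 -0.056 0.927
outer loop
vertex 3.103 3.669 2.499
vertex 2.112 3.171 2.072
vertex 3.028 2.488 2.397
endloop
endfacet
facet normal -0.955 -0.295 -0.040
outer loop
vertex 2.112 3.171 2.072
vertex 2.13 3.272 0.889
vertex 2.427 2.242 1.401
endloop
endfacet
facet normal -0.342 0.102 -0.934
outer loop
vertex 2.13 3.272 0.889
vertex 3.132 3.832 0.583
vertex 3.057 2.651 0.481
endloop
endfacet
facet normal 0.621 0.586 -0.520
outer loop
vertex 3.132 3.832 0.583
vertex 3.733 4.078 1.579
vertex 4.048 3.149 0.908
endloop
endfacet
facet normal 0.531 -0.660 0.531
outer loop
vertex 3.612 2.166 1.413
vertex 4.03 3.048 2.091
vertex 3.028 2.488 2.397
endloop
endfacet
facet normal -0.064 -0.959 0.276
outer loop
vertex 3.612 2.166 1.413
vertex 3.028 2.488 2.397
vertex 2.427 2.242 1.401
endloop
endfacet
facet normal -0.053 -0.898 -0.436
outer loop
vertex 3.612 2.166 1.413
vertex 2.427 2.242 1.401
vertex 3.057 2.651 0.481
endloop
endfacet
facet normal 0.549 -0.562 -0.619
outer loop
vertex 3.612 2.166 1.413
vertex 3.057 2.651 0.481
vertex 4.048 3.149 0.908
endloop
endfacet
facet normal 0.910 -0.415 -0.022
outer loop
vertex 3.612 2.166 1.413
vertex 4.048 3.149 0.908
vertex 4.03 3.048 2.091
endloop
endfacet
facet normal 0.342 -0.102 0.934
outer loop
vertex 3.028 2.488 2.397
vertex 4.03 3.048 2.091
vertex 3.103 3.669 2.499
endloop
endfacet
facet normal -0.621 -0.586 0.520
outer loop
vertex 2.427 2.242 1.401
vertex 3.028 2.488 2.397
vertex 2.112 3.171 2.072
endloop
endfacet
facet normal -0.604 -0.488 -0.630
outer loop
vertex 3.057 2.651 0.481
vertex 2.427 2.242 1.401
vertex 2.13 3.272 0.889
endloop
endfacet
facet normal 0.371 0.056 -0.927
outer loop
vertex 4.048 3.149 0.908
vertex 3.057 2.651 0.481
vertex 3.132 3.832 0.583
endloop
endfacet
facet normal 0.955 0.295 0.040
outer loop
vertex 4.03 3.048 2.091
vertex 4.048 3.149 0.908
vertex 3.733 4.078 1.579
endloop
endfacet
facet normal -0.939 0.045 -0.342
outer loop
vertex 2.489 -2.604 1.637
vertex 2.306 -2.847 2.108
vertex 2.344 -2.289 2.077
endloop
endfacet
facet normal 0.228 0.826 -0.516
outer loop
vertex 2.489 -2.604 1.637
vertex 2.344 -2.289 2.077
vertex 3.437 -2.65 1.982
endloop
endfacet
facet normal 0.228 0.826 -0.516
outer loop
vertex 3.437 -2.65 1.982
vertex 2.344 -2.289 2.077
vertex 3.292 -2.335 2.422
endloop
endfacet
facet normal 0.939 -0.046 0.342
outer loop
vertex 3.437 -2.65 1.982
vertex 3.292 -2.335 2.422
vertex 3.254 -2.893 2.452
endloop
endfacet
facet normal -0.939 0.045 -0.342
outer loop
vertex 2.344 -2.289 2.077
vertex 2.306 -2.847 2.108
vertex 2.161 -2.532 2.548
endloop
endfacet
facet normal -0.110 0.900 0.422
outer loop
vertex 2.344 -2.289 2.077
vertex 2.161 -2.532 2.548
vertex 3.292 -2.335 2.422
endloop
endfacet
facet normal -0.110 0.900 0.423
outer loop
vertex 3.292 -2.335 2.422
vertex 2.161 -2.532 2.548
vertex 3.11 -2.578 2.892
endloop
endfacet
facet normal 0.939 -0.046 0.340
outer loop
vertex 3.292 -2.335 2.422
vertex 3.11 -2.578 2.892
vertex 3.254 -2.893 2.452
endloop
endfacet
facet normal -0.939 0.046 -0.342
outer loop
vertex 2.161 -2.532 2.548
vertex 2.306 -2.847 2.108
vertex 2.123 -3.09 2.578
endloop
endfacet
facet normal -0.337 0.073 0.939
outer loop
vertex 2.161 -2.532 2.548
vertex 2.123 -3.09 2.578
vertex 3.11 -2.578 2.892
endloop
endfacet
facet normal -0.338 0.076 0.938
outer loop
vertex 3.11 -2.578 2.892
vertex 2.123 -3.09 2.578
vertex 3.071 -3.136 2.923
endloop
endfacet
facet normal 0.939 -0.047 0.341
outer loop
vertex 3.11 -2.578 2.892
vertex 3.071 -3.136 2.923
vertex 3.254 -2.893 2.452
endloop
endfacet
facet normal -0.939 0.046 -0.342
outer loop
vertex 2.123 -3.09 2.578
vertex 2.306 -2.847 2.108
vertex 2.268 -3.405 2.138
endloop
endfacet
facet normal -0.228 -0.826 0.516
outer loop
vertex 2.123 -3.09 2.578
vertex 2.268 -3.405 2.138
vertex 3.071 -3.136 2.923
endloop
endfacet
facet normal -0.228 -0.826 0.516
outer loop
vertex 3.071 -3.136 2.923
vertex 2.268 -3.405 2.138
vertex 3.216 -3.451 2.483
endloop
endfacet
facet normal 0.939 -0.045 0.342
outer loop
vertex 3.071 -3.136 2.923
vertex 3.216 -3.451 2.483
vertex 3.254 -2.893 2.452
endloop
endfacet
facet normal -0.939 0.046 -0.340
outer loop
vertex 2.268 -3.405 2.138
vertex 2.306 -2.847 2.108
vertex 2.45 -3.162 1.668
endloop
endfacet
facet normal 0.110 -0.900 -0.423
outer loop
vertex 2.268 -3.405 2.138
vertex 2.45 -3.162 1.668
vertex 3.216 -3.451 2.483
endloop
endfacet
facet normal 0.109 -0.900 -0.422
outer loop
vertex 3.216 -3.451 2.483
vertex 2.45 -3.162 1.668
vertex 3.399 -3.208 2.012
endloop
endfacet
facet normal 0.939 -0.045 0.342
outer loop
vertex 3.216 -3.451 2.483
vertex 3.399 -3.208 2.012
vertex 3.254 -2.893 2.452
endloop
endfacet
facet normal -0.939 0.047 -0.341
outer loop
vertex 2.45 -3.162 1.668
vertex 2.306 -2.847 2.108
vertex 2.489 -2.604 1.637
endloop
endfacet
facet normal 0.337 -0.076 -0.939
outer loop
vertex 2.45 -3.162 1.668
vertex 2.489 -2.604 1.637
vertex 3.399 -3.208 2.012
endloop
endfacet
facet normal 0.338 -0.073 -0.938
outer loop
vertex 3.399 -3.208 2.012
vertex 2.489 -2.604 1.637
vertex 3.437 -2.65 1.982
endloop
endfacet
facet normal 0.939 -0.046 0.342
outer loop
vertex 3.399 -3.208 2.012
vertex 3.437 -2.65 1.982
vertex 3.254 -2.893 2.452
endloop
endfacet

endsolid


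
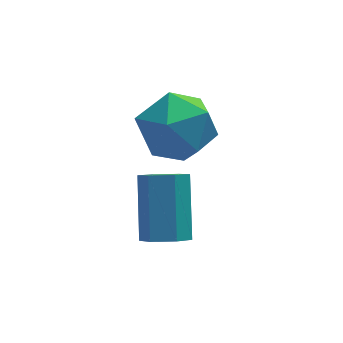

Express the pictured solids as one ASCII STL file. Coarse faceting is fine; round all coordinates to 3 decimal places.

solid 
facet normal -0.764 0.629 -0.140
outer loop
vertex -0.786 1.865 -0.021
vertex -1.053 1.763 0.98
vertex -0.386 2.509 0.692
endloop
endfacet
facet normal -0.224 0.782 -0.581
outer loop
vertex -0.786 1.865 -0.021
vertex -0.386 2.509 0.692
vertex 0.222 2.124 -0.061
endloop
endfacet
facet normal -0.091 0.204 -0.975
outer loop
vertex -0.786 1.865 -0.021
vertex 0.222 2.124 -0.061
vertex -0.07 1.141 -0.239
endloop
endfacet
facet normal -0.548 -0.308 -0.778
outer loop
vertex -0.786 1.865 -0.021
vertex -0.07 1.141 -0.239
vertex -0.857 0.917 0.404
endloop
endfacet
facet normal -0.964 -0.045 -0.262
outer loop
vertex -0.786 1.865 -0.021
vertex -0.857 0.917 0.404
vertex -1.053 1.763 0.98
endloop
endfacet
facet normal 0.353 0.917 -0.184
outer loop
vertex 0.222 2.124 -0.061
vertex -0.386 2.509 0.692
vertex 0.577 2.183 0.916
endloop
endfacet
facet normal -0.520 0.670 0.530
outer loop
vertex -0.386 2.509 0.692
vertex -1.053 1.763 0.98
vertex -0.21 1.959 1.559
endloop
endfacet
facet normal -0.844 -0.422 0.332
outer loop
vertex -1.053 1.763 0.98
vertex -0.857 0.917 0.404
vertex -0.502 0.976 1.381
endloop
endfacet
facet normal -0.170 -0.847 -0.503
outer loop
vertex -0.857 0.917 0.404
vertex -0.07 1.141 -0.239
vertex 0.106 0.591 0.628
endloop
endfacet
facet normal 0.569 -0.020 -0.822
outer loop
vertex -0.07 1.141 -0.239
vertex 0.222 2.124 -0.061
vertex 0.773 1.337 0.34
endloop
endfacet
facet normal 0.548 0.308 0.778
outer loop
vertex 0.506 1.235 1.341
vertex 0.577 2.183 0.916
vertex -0.21 1.959 1.559
endloop
endfacet
facet normal 0.091 -0.204 0.975
outer loop
vertex 0.506 1.235 1.341
vertex -0.21 1.959 1.559
vertex -0.502 0.976 1.381
endloop
endfacet
facet normal 0.224 -0.782 0.581
outer loop
vertex 0.506 1.235 1.341
vertex -0.502 0.976 1.381
vertex 0.106 0.591 0.628
endloop
endfacet
facet normal 0.764 -0.629 0.140
outer loop
vertex 0.506 1.235 1.341
vertex 0.106 0.591 0.628
vertex 0.773 1.337 0.34
endloop
endfacet
facet normal 0.964 0.045 0.262
outer loop
vertex 0.506 1.235 1.341
vertex 0.773 1.337 0.34
vertex 0.577 2.183 0.916
endloop
endfacet
facet normal 0.170 0.847 0.503
outer loop
vertex -0.21 1.959 1.559
vertex 0.577 2.183 0.916
vertex -0.386 2.509 0.692
endloop
endfacet
facet normal -0.569 0.020 0.822
outer loop
vertex -0.502 0.976 1.381
vertex -0.21 1.959 1.559
vertex -1.053 1.763 0.98
endloop
endfacet
facet normal -0.353 -0.917 0.184
outer loop
vertex 0.106 0.591 0.628
vertex -0.502 0.976 1.381
vertex -0.857 0.917 0.404
endloop
endfacet
facet normal 0.520 -0.670 -0.530
outer loop
vertex 0.773 1.337 0.34
vertex 0.106 0.591 0.628
vertex -0.07 1.141 -0.239
endloop
endfacet
facet normal 0.844 0.422 -0.332
outer loop
vertex 0.577 2.183 0.916
vertex 0.773 1.337 0.34
vertex 0.222 2.124 -0.061
endloop
endfacet
facet normal -0.147 -0.701 -0.698
outer loop
vertex -0.418 -0.967 -0.9
vertex -0.972 -0.802 -0.949
vertex -0.565 -0.556 -1.282
endloop
endfacet
facet normal 0.956 0.080 -0.282
outer loop
vertex -0.418 -0.967 -0.9
vertex -0.565 -0.556 -1.282
vertex -0.174 0.197 0.258
endloop
endfacet
facet normal 0.956 0.082 -0.283
outer loop
vertex -0.174 0.197 0.258
vertex -0.565 -0.556 -1.282
vertex -0.322 0.608 -0.124
endloop
endfacet
facet normal 0.147 0.701 0.698
outer loop
vertex -0.174 0.197 0.258
vertex -0.322 0.608 -0.124
vertex -0.728 0.362 0.209
endloop
endfacet
facet normal -0.147 -0.701 -0.698
outer loop
vertex -0.565 -0.556 -1.282
vertex -0.972 -0.802 -0.949
vertex -1.119 -0.391 -1.331
endloop
endfacet
facet normal 0.258 0.654 -0.711
outer loop
vertex -0.565 -0.556 -1.282
vertex -1.119 -0.391 -1.331
vertex -0.322 0.608 -0.124
endloop
endfacet
facet normal 0.258 0.654 -0.711
outer loop
vertex -0.322 0.608 -0.124
vertex -1.119 -0.391 -1.331
vertex -0.876 0.773 -0.173
endloop
endfacet
facet normal 0.147 0.701 0.698
outer loop
vertex -0.322 0.608 -0.124
vertex -0.876 0.773 -0.173
vertex -0.728 0.362 0.209
endloop
endfacet
facet normal -0.147 -0.701 -0.698
outer loop
vertex -1.119 -0.391 -1.331
vertex -0.972 -0.802 -0.949
vertex -1.526 -0.637 -0.998
endloop
endfacet
facet normal -0.698 0.573 -0.430
outer loop
vertex -1.119 -0.391 -1.331
vertex -1.526 -0.637 -0.998
vertex -0.876 0.773 -0.173
endloop
endfacet
facet normal -0.699 0.573 -0.429
outer loop
vertex -0.876 0.773 -0.173
vertex -1.526 -0.637 -0.998
vertex -1.282 0.527 0.16
endloop
endfacet
facet normal 0.147 0.701 0.698
outer loop
vertex -0.876 0.773 -0.173
vertex -1.282 0.527 0.16
vertex -0.728 0.362 0.209
endloop
endfacet
facet normal -0.147 -0.701 -0.698
outer loop
vertex -1.526 -0.637 -0.998
vertex -0.972 -0.802 -0.949
vertex -1.378 -1.048 -0.616
endloop
endfacet
facet normal -0.956 -0.081 0.283
outer loop
vertex -1.526 -0.637 -0.998
vertex -1.378 -1.048 -0.616
vertex -1.282 0.527 0.16
endloop
endfacet
facet normal -0.956 -0.080 0.281
outer loop
vertex -1.282 0.527 0.16
vertex -1.378 -1.048 -0.616
vertex -1.135 0.116 0.542
endloop
endfacet
facet normal 0.147 0.701 0.698
outer loop
vertex -1.282 0.527 0.16
vertex -1.135 0.116 0.542
vertex -0.728 0.362 0.209
endloop
endfacet
facet normal -0.147 -0.701 -0.698
outer loop
vertex -1.378 -1.048 -0.616
vertex -0.972 -0.802 -0.949
vertex -0.824 -1.213 -0.567
endloop
endfacet
facet normal -0.258 -0.654 0.711
outer loop
vertex -1.378 -1.048 -0.616
vertex -0.824 -1.213 -0.567
vertex -1.135 0.116 0.542
endloop
endfacet
facet normal -0.258 -0.654 0.711
outer loop
vertex -1.135 0.116 0.542
vertex -0.824 -1.213 -0.567
vertex -0.581 -0.049 0.591
endloop
endfacet
facet normal 0.147 0.701 0.698
outer loop
vertex -1.135 0.116 0.542
vertex -0.581 -0.049 0.591
vertex -0.728 0.362 0.209
endloop
endfacet
facet normal -0.147 -0.701 -0.698
outer loop
vertex -0.824 -1.213 -0.567
vertex -0.972 -0.802 -0.949
vertex -0.418 -0.967 -0.9
endloop
endfacet
facet normal 0.699 -0.573 0.429
outer loop
vertex -0.824 -1.213 -0.567
vertex -0.418 -0.967 -0.9
vertex -0.581 -0.049 0.591
endloop
endfacet
facet normal 0.698 -0.573 0.429
outer loop
vertex -0.581 -0.049 0.591
vertex -0.418 -0.967 -0.9
vertex -0.174 0.197 0.258
endloop
endfacet
facet normal 0.147 0.701 0.698
outer loop
vertex -0.581 -0.049 0.591
vertex -0.174 0.197 0.258
vertex -0.728 0.362 0.209
endloop
endfacet

endsolid


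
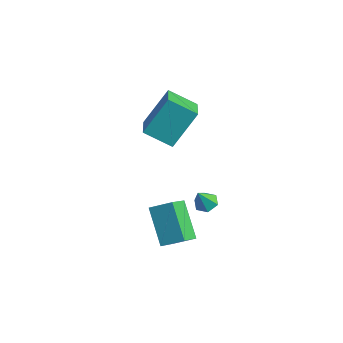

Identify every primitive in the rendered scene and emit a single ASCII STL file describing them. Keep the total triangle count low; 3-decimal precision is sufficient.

solid 
facet normal -0.721 0.580 -0.378
outer loop
vertex -1.422 -0.312 3.173
vertex -0.335 0.541 2.408
vertex -1.59 -1.648 1.446
endloop
endfacet
facet normal -0.688 -0.540 0.485
outer loop
vertex -0.205 -2.761 2.172
vertex -1.422 -0.312 3.173
vertex -1.59 -1.648 1.446
endloop
endfacet
facet normal -0.722 0.580 -0.378
outer loop
vertex -1.59 -1.648 1.446
vertex -0.335 0.541 2.408
vertex -0.503 -0.795 0.68
endloop
endfacet
facet normal -0.077 -0.610 -0.789
outer loop
vertex -0.503 -0.795 0.68
vertex -0.205 -2.761 2.172
vertex -1.59 -1.648 1.446
endloop
endfacet
facet normal 0.077 0.610 0.789
outer loop
vertex -1.422 -0.312 3.173
vertex 1.05 -0.572 3.134
vertex -0.335 0.541 2.408
endloop
endfacet
facet normal -0.688 -0.540 0.484
outer loop
vertex -0.037 -1.425 3.9
vertex -1.422 -0.312 3.173
vertex -0.205 -2.761 2.172
endloop
endfacet
facet normal 0.077 0.610 0.788
outer loop
vertex -0.037 -1.425 3.9
vertex 1.05 -0.572 3.134
vertex -1.422 -0.312 3.173
endloop
endfacet
facet normal 0.688 0.540 -0.485
outer loop
vertex -0.335 0.541 2.408
vertex 1.05 -0.572 3.134
vertex -0.503 -0.795 0.68
endloop
endfacet
facet normal -0.076 -0.610 -0.789
outer loop
vertex 0.882 -1.908 1.407
vertex -0.205 -2.761 2.172
vertex -0.503 -0.795 0.68
endloop
endfacet
facet normal 0.688 0.540 -0.485
outer loop
vertex -0.503 -0.795 0.68
vertex 1.05 -0.572 3.134
vertex 0.882 -1.908 1.407
endloop
endfacet
facet normal 0.721 -0.580 0.378
outer loop
vertex 0.882 -1.908 1.407
vertex -0.037 -1.425 3.9
vertex -0.205 -2.761 2.172
endloop
endfacet
facet normal 0.722 -0.580 0.378
outer loop
vertex 1.05 -0.572 3.134
vertex -0.037 -1.425 3.9
vertex 0.882 -1.908 1.407
endloop
endfacet
facet normal -0.054 0.464 -0.884
outer loop
vertex 2.62 -1.248 -2.511
vertex 2.128 -0.941 -2.32
vertex 2.686 -0.709 -2.232
endloop
endfacet
facet normal 0.930 -0.252 0.268
outer loop
vertex 2.62 -1.248 -2.511
vertex 2.686 -0.709 -2.232
vertex 2.192 -1.499 -1.26
endloop
endfacet
facet normal -0.053 0.464 -0.884
outer loop
vertex 2.686 -0.709 -2.232
vertex 2.128 -0.941 -2.32
vertex 2.194 -0.403 -2.042
endloop
endfacet
facet normal 0.560 0.481 0.675
outer loop
vertex 2.686 -0.709 -2.232
vertex 2.194 -0.403 -2.042
vertex 2.192 -1.499 -1.26
endloop
endfacet
facet normal -0.053 0.464 -0.884
outer loop
vertex 2.194 -0.403 -2.042
vertex 2.128 -0.941 -2.32
vertex 1.636 -0.635 -2.13
endloop
endfacet
facet normal -0.347 0.545 0.763
outer loop
vertex 2.194 -0.403 -2.042
vertex 1.636 -0.635 -2.13
vertex 2.192 -1.499 -1.26
endloop
endfacet
facet normal -0.053 0.464 -0.884
outer loop
vertex 1.636 -0.635 -2.13
vertex 2.128 -0.941 -2.32
vertex 1.571 -1.174 -2.409
endloop
endfacet
facet normal -0.887 -0.123 0.445
outer loop
vertex 1.636 -0.635 -2.13
vertex 1.571 -1.174 -2.409
vertex 2.192 -1.499 -1.26
endloop
endfacet
facet normal -0.053 0.464 -0.884
outer loop
vertex 1.571 -1.174 -2.409
vertex 2.128 -0.941 -2.32
vertex 2.063 -1.48 -2.599
endloop
endfacet
facet normal -0.517 -0.855 0.038
outer loop
vertex 1.571 -1.174 -2.409
vertex 2.063 -1.48 -2.599
vertex 2.192 -1.499 -1.26
endloop
endfacet
facet normal -0.054 0.464 -0.884
outer loop
vertex 2.063 -1.48 -2.599
vertex 2.128 -0.941 -2.32
vertex 2.62 -1.248 -2.511
endloop
endfacet
facet normal 0.391 -0.919 -0.051
outer loop
vertex 2.063 -1.48 -2.599
vertex 2.62 -1.248 -2.511
vertex 2.192 -1.499 -1.26
endloop
endfacet
facet normal -0.657 -0.601 -0.455
outer loop
vertex 2.977 -4.296 -2.961
vertex 1.523 -3.815 -1.495
vertex 2.549 -3.246 -3.73
endloop
endfacet
facet normal 0.686 -0.227 -0.691
outer loop
vertex 3.337 -2.525 -3.185
vertex 2.977 -4.296 -2.961
vertex 2.549 -3.246 -3.73
endloop
endfacet
facet normal -0.657 -0.601 -0.455
outer loop
vertex 2.549 -3.246 -3.73
vertex 1.523 -3.815 -1.495
vertex 1.095 -2.766 -2.264
endloop
endfacet
facet normal -0.313 0.766 -0.561
outer loop
vertex 1.095 -2.766 -2.264
vertex 3.337 -2.525 -3.185
vertex 2.549 -3.246 -3.73
endloop
endfacet
facet normal 0.313 -0.766 0.561
outer loop
vertex 2.977 -4.296 -2.961
vertex 2.311 -3.094 -0.95
vertex 1.523 -3.815 -1.495
endloop
endfacet
facet normal 0.686 -0.227 -0.691
outer loop
vertex 3.765 -3.574 -2.416
vertex 2.977 -4.296 -2.961
vertex 3.337 -2.525 -3.185
endloop
endfacet
facet normal 0.313 -0.766 0.562
outer loop
vertex 3.765 -3.574 -2.416
vertex 2.311 -3.094 -0.95
vertex 2.977 -4.296 -2.961
endloop
endfacet
facet normal -0.686 0.227 0.691
outer loop
vertex 1.523 -3.815 -1.495
vertex 2.311 -3.094 -0.95
vertex 1.095 -2.766 -2.264
endloop
endfacet
facet normal -0.313 0.766 -0.562
outer loop
vertex 1.883 -2.044 -1.719
vertex 3.337 -2.525 -3.185
vertex 1.095 -2.766 -2.264
endloop
endfacet
facet normal -0.686 0.227 0.691
outer loop
vertex 1.095 -2.766 -2.264
vertex 2.311 -3.094 -0.95
vertex 1.883 -2.044 -1.719
endloop
endfacet
facet normal 0.657 0.601 0.454
outer loop
vertex 1.883 -2.044 -1.719
vertex 3.765 -3.574 -2.416
vertex 3.337 -2.525 -3.185
endloop
endfacet
facet normal 0.657 0.601 0.455
outer loop
vertex 2.311 -3.094 -0.95
vertex 3.765 -3.574 -2.416
vertex 1.883 -2.044 -1.719
endloop
endfacet

endsolid


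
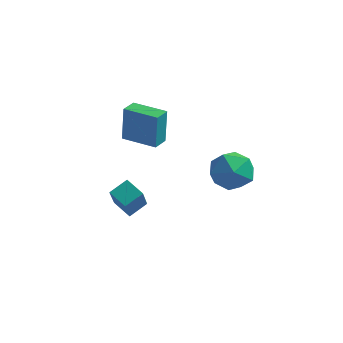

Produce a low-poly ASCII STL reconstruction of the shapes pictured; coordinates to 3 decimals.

solid 
facet normal -0.497 -0.749 -0.439
outer loop
vertex -3.003 -3.721 0.13
vertex -3.884 -3.373 0.535
vertex -3.278 -2.643 -1.398
endloop
endfacet
facet normal 0.855 -0.338 -0.392
outer loop
vertex -2.776 -1.887 -0.955
vertex -3.003 -3.721 0.13
vertex -3.278 -2.643 -1.398
endloop
endfacet
facet normal -0.497 -0.749 -0.439
outer loop
vertex -3.278 -2.643 -1.398
vertex -3.884 -3.373 0.535
vertex -4.159 -2.295 -0.993
endloop
endfacet
facet normal -0.146 0.571 -0.808
outer loop
vertex -4.159 -2.295 -0.993
vertex -2.776 -1.887 -0.955
vertex -3.278 -2.643 -1.398
endloop
endfacet
facet normal 0.146 -0.571 0.808
outer loop
vertex -3.003 -3.721 0.13
vertex -3.382 -2.617 0.978
vertex -3.884 -3.373 0.535
endloop
endfacet
facet normal 0.855 -0.338 -0.392
outer loop
vertex -2.501 -2.965 0.573
vertex -3.003 -3.721 0.13
vertex -2.776 -1.887 -0.955
endloop
endfacet
facet normal 0.146 -0.571 0.808
outer loop
vertex -2.501 -2.965 0.573
vertex -3.382 -2.617 0.978
vertex -3.003 -3.721 0.13
endloop
endfacet
facet normal -0.855 0.338 0.392
outer loop
vertex -3.884 -3.373 0.535
vertex -3.382 -2.617 0.978
vertex -4.159 -2.295 -0.993
endloop
endfacet
facet normal -0.146 0.571 -0.808
outer loop
vertex -3.657 -1.539 -0.55
vertex -2.776 -1.887 -0.955
vertex -4.159 -2.295 -0.993
endloop
endfacet
facet normal -0.855 0.338 0.392
outer loop
vertex -4.159 -2.295 -0.993
vertex -3.382 -2.617 0.978
vertex -3.657 -1.539 -0.55
endloop
endfacet
facet normal 0.497 0.749 0.439
outer loop
vertex -3.657 -1.539 -0.55
vertex -2.501 -2.965 0.573
vertex -2.776 -1.887 -0.955
endloop
endfacet
facet normal 0.497 0.749 0.439
outer loop
vertex -3.382 -2.617 0.978
vertex -2.501 -2.965 0.573
vertex -3.657 -1.539 -0.55
endloop
endfacet
facet normal -0.991 0.133 -0.006
outer loop
vertex -4.897 0.541 3.139
vertex -4.783 1.389 3.054
vertex -4.911 0.358 1.298
endloop
endfacet
facet normal -0.131 -0.986 0.099
outer loop
vertex -3.197 0.131 1.306
vertex -4.897 0.541 3.139
vertex -4.911 0.358 1.298
endloop
endfacet
facet normal -0.991 0.131 -0.005
outer loop
vertex -4.911 0.358 1.298
vertex -4.783 1.389 3.054
vertex -4.798 1.207 1.213
endloop
endfacet
facet normal -0.008 -0.099 -0.995
outer loop
vertex -4.798 1.207 1.213
vertex -3.197 0.131 1.306
vertex -4.911 0.358 1.298
endloop
endfacet
facet normal 0.008 0.099 0.995
outer loop
vertex -4.897 0.541 3.139
vertex -3.069 1.162 3.062
vertex -4.783 1.389 3.054
endloop
endfacet
facet normal -0.132 -0.986 0.099
outer loop
vertex -3.182 0.313 3.147
vertex -4.897 0.541 3.139
vertex -3.197 0.131 1.306
endloop
endfacet
facet normal 0.008 0.099 0.995
outer loop
vertex -3.182 0.313 3.147
vertex -3.069 1.162 3.062
vertex -4.897 0.541 3.139
endloop
endfacet
facet normal 0.131 0.986 -0.099
outer loop
vertex -4.783 1.389 3.054
vertex -3.069 1.162 3.062
vertex -4.798 1.207 1.213
endloop
endfacet
facet normal -0.008 -0.099 -0.995
outer loop
vertex -3.083 0.979 1.221
vertex -3.197 0.131 1.306
vertex -4.798 1.207 1.213
endloop
endfacet
facet normal 0.132 0.986 -0.099
outer loop
vertex -4.798 1.207 1.213
vertex -3.069 1.162 3.062
vertex -3.083 0.979 1.221
endloop
endfacet
facet normal 0.991 -0.133 0.005
outer loop
vertex -3.083 0.979 1.221
vertex -3.182 0.313 3.147
vertex -3.197 0.131 1.306
endloop
endfacet
facet normal 0.991 -0.131 0.006
outer loop
vertex -3.069 1.162 3.062
vertex -3.182 0.313 3.147
vertex -3.083 0.979 1.221
endloop
endfacet
facet normal -0.629 0.409 0.661
outer loop
vertex -0.747 3.67 -0.719
vertex -1.646 2.958 -1.133
vertex -0.935 2.574 -0.219
endloop
endfacet
facet normal 0.039 0.409 0.912
outer loop
vertex -0.747 3.67 -0.719
vertex -0.935 2.574 -0.219
vertex 0.201 2.957 -0.44
endloop
endfacet
facet normal 0.447 0.772 0.452
outer loop
vertex -0.747 3.67 -0.719
vertex 0.201 2.957 -0.44
vertex 0.193 3.577 -1.49
endloop
endfacet
facet normal 0.031 0.996 -0.082
outer loop
vertex -0.747 3.67 -0.719
vertex 0.193 3.577 -1.49
vertex -0.949 3.577 -1.919
endloop
endfacet
facet normal -0.633 0.772 0.047
outer loop
vertex -0.747 3.67 -0.719
vertex -0.949 3.577 -1.919
vertex -1.646 2.958 -1.133
endloop
endfacet
facet normal 0.270 -0.266 0.925
outer loop
vertex 0.201 2.957 -0.44
vertex -0.935 2.574 -0.219
vertex -0.111 1.803 -0.681
endloop
endfacet
facet normal -0.812 -0.266 0.520
outer loop
vertex -0.935 2.574 -0.219
vertex -1.646 2.958 -1.133
vertex -1.253 1.803 -1.11
endloop
endfacet
facet normal -0.820 0.321 -0.474
outer loop
vertex -1.646 2.958 -1.133
vertex -0.949 3.577 -1.919
vertex -1.261 2.423 -2.16
endloop
endfacet
facet normal 0.257 0.684 -0.683
outer loop
vertex -0.949 3.577 -1.919
vertex 0.193 3.577 -1.49
vertex -0.125 2.806 -2.381
endloop
endfacet
facet normal 0.930 0.320 0.182
outer loop
vertex 0.193 3.577 -1.49
vertex 0.201 2.957 -0.44
vertex 0.586 2.422 -1.467
endloop
endfacet
facet normal -0.031 -0.996 0.082
outer loop
vertex -0.313 1.71 -1.881
vertex -0.111 1.803 -0.681
vertex -1.253 1.803 -1.11
endloop
endfacet
facet normal -0.447 -0.772 -0.452
outer loop
vertex -0.313 1.71 -1.881
vertex -1.253 1.803 -1.11
vertex -1.261 2.423 -2.16
endloop
endfacet
facet normal -0.039 -0.409 -0.912
outer loop
vertex -0.313 1.71 -1.881
vertex -1.261 2.423 -2.16
vertex -0.125 2.806 -2.381
endloop
endfacet
facet normal 0.629 -0.409 -0.661
outer loop
vertex -0.313 1.71 -1.881
vertex -0.125 2.806 -2.381
vertex 0.586 2.422 -1.467
endloop
endfacet
facet normal 0.633 -0.772 -0.047
outer loop
vertex -0.313 1.71 -1.881
vertex 0.586 2.422 -1.467
vertex -0.111 1.803 -0.681
endloop
endfacet
facet normal -0.257 -0.684 0.683
outer loop
vertex -1.253 1.803 -1.11
vertex -0.111 1.803 -0.681
vertex -0.935 2.574 -0.219
endloop
endfacet
facet normal -0.930 -0.320 -0.182
outer loop
vertex -1.261 2.423 -2.16
vertex -1.253 1.803 -1.11
vertex -1.646 2.958 -1.133
endloop
endfacet
facet normal -0.270 0.266 -0.925
outer loop
vertex -0.125 2.806 -2.381
vertex -1.261 2.423 -2.16
vertex -0.949 3.577 -1.919
endloop
endfacet
facet normal 0.812 0.266 -0.520
outer loop
vertex 0.586 2.422 -1.467
vertex -0.125 2.806 -2.381
vertex 0.193 3.577 -1.49
endloop
endfacet
facet normal 0.820 -0.321 0.474
outer loop
vertex -0.111 1.803 -0.681
vertex 0.586 2.422 -1.467
vertex 0.201 2.957 -0.44
endloop
endfacet

endsolid


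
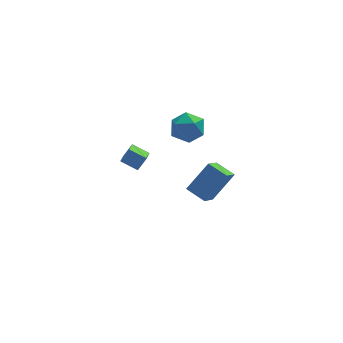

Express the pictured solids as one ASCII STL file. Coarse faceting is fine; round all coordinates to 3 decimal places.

solid 
facet normal -0.574 -0.255 -0.778
outer loop
vertex -2.842 2.1 -0.474
vertex -3.712 2.595 0.005
vertex -2.475 3.43 -1.181
endloop
endfacet
facet normal 0.785 -0.446 -0.431
outer loop
vertex -1.948 3.665 -0.465
vertex -2.842 2.1 -0.474
vertex -2.475 3.43 -1.181
endloop
endfacet
facet normal -0.573 -0.256 -0.778
outer loop
vertex -2.475 3.43 -1.181
vertex -3.712 2.595 0.005
vertex -3.346 3.925 -0.702
endloop
endfacet
facet normal 0.237 0.858 -0.456
outer loop
vertex -3.346 3.925 -0.702
vertex -1.948 3.665 -0.465
vertex -2.475 3.43 -1.181
endloop
endfacet
facet normal -0.237 -0.858 0.456
outer loop
vertex -2.842 2.1 -0.474
vertex -3.185 2.83 0.721
vertex -3.712 2.595 0.005
endloop
endfacet
facet normal 0.784 -0.445 -0.432
outer loop
vertex -2.314 2.335 0.242
vertex -2.842 2.1 -0.474
vertex -1.948 3.665 -0.465
endloop
endfacet
facet normal -0.237 -0.858 0.456
outer loop
vertex -2.314 2.335 0.242
vertex -3.185 2.83 0.721
vertex -2.842 2.1 -0.474
endloop
endfacet
facet normal -0.785 0.445 0.431
outer loop
vertex -3.712 2.595 0.005
vertex -3.185 2.83 0.721
vertex -3.346 3.925 -0.702
endloop
endfacet
facet normal 0.237 0.858 -0.456
outer loop
vertex -2.818 4.16 0.014
vertex -1.948 3.665 -0.465
vertex -3.346 3.925 -0.702
endloop
endfacet
facet normal -0.784 0.446 0.432
outer loop
vertex -3.346 3.925 -0.702
vertex -3.185 2.83 0.721
vertex -2.818 4.16 0.014
endloop
endfacet
facet normal 0.574 0.256 0.778
outer loop
vertex -2.818 4.16 0.014
vertex -2.314 2.335 0.242
vertex -1.948 3.665 -0.465
endloop
endfacet
facet normal 0.573 0.256 0.778
outer loop
vertex -3.185 2.83 0.721
vertex -2.314 2.335 0.242
vertex -2.818 4.16 0.014
endloop
endfacet
facet normal -0.784 0.453 -0.424
outer loop
vertex -0.277 3.246 1.511
vertex -0.926 2.456 1.866
vertex -0.752 3.331 2.48
endloop
endfacet
facet normal -0.292 0.930 -0.225
outer loop
vertex -0.277 3.246 1.511
vertex -0.752 3.331 2.48
vertex 0.282 3.626 2.357
endloop
endfacet
facet normal 0.319 0.767 -0.556
outer loop
vertex -0.277 3.246 1.511
vertex 0.282 3.626 2.357
vertex 0.748 2.933 1.668
endloop
endfacet
facet normal 0.205 0.192 -0.960
outer loop
vertex -0.277 3.246 1.511
vertex 0.748 2.933 1.668
vertex 0.002 2.21 1.364
endloop
endfacet
facet normal -0.477 -0.004 -0.879
outer loop
vertex -0.277 3.246 1.511
vertex 0.002 2.21 1.364
vertex -0.926 2.456 1.866
endloop
endfacet
facet normal -0.188 0.858 0.478
outer loop
vertex 0.282 3.626 2.357
vertex -0.752 3.331 2.48
vertex -0.022 3.07 3.236
endloop
endfacet
facet normal -0.984 0.087 0.155
outer loop
vertex -0.752 3.331 2.48
vertex -0.926 2.456 1.866
vertex -0.768 2.347 2.932
endloop
endfacet
facet normal -0.487 -0.652 -0.581
outer loop
vertex -0.926 2.456 1.866
vertex 0.002 2.21 1.364
vertex -0.302 1.654 2.243
endloop
endfacet
facet normal 0.617 -0.337 -0.712
outer loop
vertex 0.002 2.21 1.364
vertex 0.748 2.933 1.668
vertex 0.732 1.949 2.12
endloop
endfacet
facet normal 0.801 0.596 -0.058
outer loop
vertex 0.748 2.933 1.668
vertex 0.282 3.626 2.357
vertex 0.906 2.824 2.734
endloop
endfacet
facet normal -0.205 -0.192 0.960
outer loop
vertex 0.257 2.034 3.089
vertex -0.022 3.07 3.236
vertex -0.768 2.347 2.932
endloop
endfacet
facet normal -0.319 -0.767 0.556
outer loop
vertex 0.257 2.034 3.089
vertex -0.768 2.347 2.932
vertex -0.302 1.654 2.243
endloop
endfacet
facet normal 0.292 -0.930 0.225
outer loop
vertex 0.257 2.034 3.089
vertex -0.302 1.654 2.243
vertex 0.732 1.949 2.12
endloop
endfacet
facet normal 0.784 -0.453 0.424
outer loop
vertex 0.257 2.034 3.089
vertex 0.732 1.949 2.12
vertex 0.906 2.824 2.734
endloop
endfacet
facet normal 0.477 0.004 0.879
outer loop
vertex 0.257 2.034 3.089
vertex 0.906 2.824 2.734
vertex -0.022 3.07 3.236
endloop
endfacet
facet normal -0.617 0.337 0.712
outer loop
vertex -0.768 2.347 2.932
vertex -0.022 3.07 3.236
vertex -0.752 3.331 2.48
endloop
endfacet
facet normal -0.801 -0.596 0.058
outer loop
vertex -0.302 1.654 2.243
vertex -0.768 2.347 2.932
vertex -0.926 2.456 1.866
endloop
endfacet
facet normal 0.188 -0.858 -0.478
outer loop
vertex 0.732 1.949 2.12
vertex -0.302 1.654 2.243
vertex 0.002 2.21 1.364
endloop
endfacet
facet normal 0.984 -0.087 -0.155
outer loop
vertex 0.906 2.824 2.734
vertex 0.732 1.949 2.12
vertex 0.748 2.933 1.668
endloop
endfacet
facet normal 0.487 0.652 0.581
outer loop
vertex -0.022 3.07 3.236
vertex 0.906 2.824 2.734
vertex 0.282 3.626 2.357
endloop
endfacet
facet normal -0.635 -0.264 -0.726
outer loop
vertex -0.471 -4.68 2.491
vertex -1.267 -3.878 2.896
vertex 0.182 -3.531 1.503
endloop
endfacet
facet normal 0.664 -0.668 -0.338
outer loop
vertex 1.407 -3.022 2.904
vertex -0.471 -4.68 2.491
vertex 0.182 -3.531 1.503
endloop
endfacet
facet normal -0.635 -0.265 -0.726
outer loop
vertex 0.182 -3.531 1.503
vertex -1.267 -3.878 2.896
vertex -0.614 -2.73 1.907
endloop
endfacet
facet normal 0.396 0.696 -0.599
outer loop
vertex -0.614 -2.73 1.907
vertex 1.407 -3.022 2.904
vertex 0.182 -3.531 1.503
endloop
endfacet
facet normal -0.396 -0.696 0.599
outer loop
vertex -0.471 -4.68 2.491
vertex -0.042 -3.369 4.297
vertex -1.267 -3.878 2.896
endloop
endfacet
facet normal 0.664 -0.668 -0.337
outer loop
vertex 0.754 -4.17 3.893
vertex -0.471 -4.68 2.491
vertex 1.407 -3.022 2.904
endloop
endfacet
facet normal -0.396 -0.696 0.599
outer loop
vertex 0.754 -4.17 3.893
vertex -0.042 -3.369 4.297
vertex -0.471 -4.68 2.491
endloop
endfacet
facet normal -0.663 0.668 0.337
outer loop
vertex -1.267 -3.878 2.896
vertex -0.042 -3.369 4.297
vertex -0.614 -2.73 1.907
endloop
endfacet
facet normal 0.396 0.696 -0.599
outer loop
vertex 0.611 -2.22 3.309
vertex 1.407 -3.022 2.904
vertex -0.614 -2.73 1.907
endloop
endfacet
facet normal -0.664 0.667 0.337
outer loop
vertex -0.614 -2.73 1.907
vertex -0.042 -3.369 4.297
vertex 0.611 -2.22 3.309
endloop
endfacet
facet normal 0.635 0.264 0.726
outer loop
vertex 0.611 -2.22 3.309
vertex 0.754 -4.17 3.893
vertex 1.407 -3.022 2.904
endloop
endfacet
facet normal 0.634 0.264 0.726
outer loop
vertex -0.042 -3.369 4.297
vertex 0.754 -4.17 3.893
vertex 0.611 -2.22 3.309
endloop
endfacet

endsolid


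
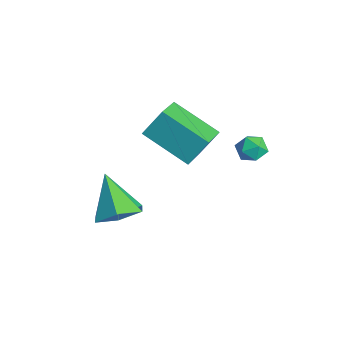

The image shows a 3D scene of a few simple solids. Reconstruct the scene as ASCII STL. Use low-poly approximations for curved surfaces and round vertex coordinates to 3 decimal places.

solid 
facet normal 0.526 0.054 -0.849
outer loop
vertex -1.846 -1.201 -1.508
vertex -2.7 -0.828 -2.013
vertex -2.022 -0.156 -1.551
endloop
endfacet
facet normal 0.529 0.124 0.840
outer loop
vertex -1.846 -1.201 -1.508
vertex -2.022 -0.156 -1.551
vertex -3.72 -0.932 -0.367
endloop
endfacet
facet normal 0.526 0.054 -0.849
outer loop
vertex -2.022 -0.156 -1.551
vertex -2.7 -0.828 -2.013
vertex -2.876 0.217 -2.056
endloop
endfacet
facet normal 0.022 0.822 0.570
outer loop
vertex -2.022 -0.156 -1.551
vertex -2.876 0.217 -2.056
vertex -3.72 -0.932 -0.367
endloop
endfacet
facet normal 0.526 0.054 -0.849
outer loop
vertex -2.876 0.217 -2.056
vertex -2.7 -0.828 -2.013
vertex -3.554 -0.455 -2.519
endloop
endfacet
facet normal -0.732 0.675 0.093
outer loop
vertex -2.876 0.217 -2.056
vertex -3.554 -0.455 -2.519
vertex -3.72 -0.932 -0.367
endloop
endfacet
facet normal 0.526 0.054 -0.848
outer loop
vertex -3.554 -0.455 -2.519
vertex -2.7 -0.828 -2.013
vertex -3.377 -1.499 -2.476
endloop
endfacet
facet normal -0.979 -0.171 -0.113
outer loop
vertex -3.554 -0.455 -2.519
vertex -3.377 -1.499 -2.476
vertex -3.72 -0.932 -0.367
endloop
endfacet
facet normal 0.527 0.054 -0.848
outer loop
vertex -3.377 -1.499 -2.476
vertex -2.7 -0.828 -2.013
vertex -2.524 -1.872 -1.97
endloop
endfacet
facet normal -0.472 -0.868 0.156
outer loop
vertex -3.377 -1.499 -2.476
vertex -2.524 -1.872 -1.97
vertex -3.72 -0.932 -0.367
endloop
endfacet
facet normal 0.526 0.054 -0.849
outer loop
vertex -2.524 -1.872 -1.97
vertex -2.7 -0.828 -2.013
vertex -1.846 -1.201 -1.508
endloop
endfacet
facet normal 0.282 -0.721 0.633
outer loop
vertex -2.524 -1.872 -1.97
vertex -1.846 -1.201 -1.508
vertex -3.72 -0.932 -0.367
endloop
endfacet
facet normal -0.689 0.614 -0.385
outer loop
vertex -3.506 1.845 3.063
vertex -1.942 2.982 2.078
vertex -3.607 1.066 2.002
endloop
endfacet
facet normal -0.721 -0.524 0.454
outer loop
vertex -2.498 0.078 2.622
vertex -3.506 1.845 3.063
vertex -3.607 1.066 2.002
endloop
endfacet
facet normal -0.689 0.614 -0.384
outer loop
vertex -3.607 1.066 2.002
vertex -1.942 2.982 2.078
vertex -2.044 2.204 1.017
endloop
endfacet
facet normal -0.077 -0.590 -0.804
outer loop
vertex -2.044 2.204 1.017
vertex -2.498 0.078 2.622
vertex -3.607 1.066 2.002
endloop
endfacet
facet normal 0.077 0.590 0.803
outer loop
vertex -3.506 1.845 3.063
vertex -0.833 1.994 2.698
vertex -1.942 2.982 2.078
endloop
endfacet
facet normal -0.721 -0.524 0.454
outer loop
vertex -2.396 0.856 3.683
vertex -3.506 1.845 3.063
vertex -2.498 0.078 2.622
endloop
endfacet
facet normal 0.077 0.590 0.804
outer loop
vertex -2.396 0.856 3.683
vertex -0.833 1.994 2.698
vertex -3.506 1.845 3.063
endloop
endfacet
facet normal 0.721 0.524 -0.454
outer loop
vertex -1.942 2.982 2.078
vertex -0.833 1.994 2.698
vertex -2.044 2.204 1.017
endloop
endfacet
facet normal -0.077 -0.590 -0.804
outer loop
vertex -0.934 1.215 1.637
vertex -2.498 0.078 2.622
vertex -2.044 2.204 1.017
endloop
endfacet
facet normal 0.721 0.524 -0.454
outer loop
vertex -2.044 2.204 1.017
vertex -0.833 1.994 2.698
vertex -0.934 1.215 1.637
endloop
endfacet
facet normal 0.689 -0.615 0.384
outer loop
vertex -0.934 1.215 1.637
vertex -2.396 0.856 3.683
vertex -2.498 0.078 2.622
endloop
endfacet
facet normal 0.689 -0.614 0.385
outer loop
vertex -0.833 1.994 2.698
vertex -2.396 0.856 3.683
vertex -0.934 1.215 1.637
endloop
endfacet
facet normal -0.623 0.738 0.260
outer loop
vertex -1.239 4.369 1.363
vertex -1.57 3.946 1.769
vertex -1.05 4.302 2.005
endloop
endfacet
facet normal 0.024 0.995 0.097
outer loop
vertex -1.239 4.369 1.363
vertex -1.05 4.302 2.005
vertex -0.585 4.338 1.52
endloop
endfacet
facet normal 0.175 0.801 -0.573
outer loop
vertex -1.239 4.369 1.363
vertex -0.585 4.338 1.52
vertex -0.819 4.005 0.983
endloop
endfacet
facet normal -0.377 0.424 -0.823
outer loop
vertex -1.239 4.369 1.363
vertex -0.819 4.005 0.983
vertex -1.427 3.763 1.137
endloop
endfacet
facet normal -0.870 0.385 -0.308
outer loop
vertex -1.239 4.369 1.363
vertex -1.427 3.763 1.137
vertex -1.57 3.946 1.769
endloop
endfacet
facet normal 0.499 0.686 0.530
outer loop
vertex -0.585 4.338 1.52
vertex -1.05 4.302 2.005
vertex -0.513 3.897 2.023
endloop
endfacet
facet normal -0.545 0.271 0.793
outer loop
vertex -1.05 4.302 2.005
vertex -1.57 3.946 1.769
vertex -1.121 3.655 2.177
endloop
endfacet
facet normal -0.946 -0.299 -0.127
outer loop
vertex -1.57 3.946 1.769
vertex -1.427 3.763 1.137
vertex -1.355 3.322 1.64
endloop
endfacet
facet normal -0.148 -0.239 -0.960
outer loop
vertex -1.427 3.763 1.137
vertex -0.819 4.005 0.983
vertex -0.89 3.358 1.155
endloop
endfacet
facet normal 0.745 0.371 -0.555
outer loop
vertex -0.819 4.005 0.983
vertex -0.585 4.338 1.52
vertex -0.37 3.714 1.391
endloop
endfacet
facet normal 0.377 -0.424 0.823
outer loop
vertex -0.701 3.291 1.797
vertex -0.513 3.897 2.023
vertex -1.121 3.655 2.177
endloop
endfacet
facet normal -0.175 -0.801 0.573
outer loop
vertex -0.701 3.291 1.797
vertex -1.121 3.655 2.177
vertex -1.355 3.322 1.64
endloop
endfacet
facet normal -0.024 -0.995 -0.097
outer loop
vertex -0.701 3.291 1.797
vertex -1.355 3.322 1.64
vertex -0.89 3.358 1.155
endloop
endfacet
facet normal 0.623 -0.738 -0.260
outer loop
vertex -0.701 3.291 1.797
vertex -0.89 3.358 1.155
vertex -0.37 3.714 1.391
endloop
endfacet
facet normal 0.870 -0.385 0.308
outer loop
vertex -0.701 3.291 1.797
vertex -0.37 3.714 1.391
vertex -0.513 3.897 2.023
endloop
endfacet
facet normal 0.148 0.239 0.960
outer loop
vertex -1.121 3.655 2.177
vertex -0.513 3.897 2.023
vertex -1.05 4.302 2.005
endloop
endfacet
facet normal -0.745 -0.371 0.555
outer loop
vertex -1.355 3.322 1.64
vertex -1.121 3.655 2.177
vertex -1.57 3.946 1.769
endloop
endfacet
facet normal -0.499 -0.686 -0.530
outer loop
vertex -0.89 3.358 1.155
vertex -1.355 3.322 1.64
vertex -1.427 3.763 1.137
endloop
endfacet
facet normal 0.545 -0.271 -0.793
outer loop
vertex -0.37 3.714 1.391
vertex -0.89 3.358 1.155
vertex -0.819 4.005 0.983
endloop
endfacet
facet normal 0.946 0.299 0.127
outer loop
vertex -0.513 3.897 2.023
vertex -0.37 3.714 1.391
vertex -0.585 4.338 1.52
endloop
endfacet

endsolid
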